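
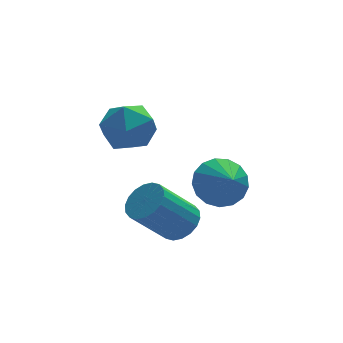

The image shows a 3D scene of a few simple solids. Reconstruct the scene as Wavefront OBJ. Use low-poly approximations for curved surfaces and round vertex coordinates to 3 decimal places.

v 2.742 -3.338 0.235
v 3.457 -3.787 -0.439
v 2.838 -4.402 1.045
v 3.75 -3.513 -0.113
v 3.812 -3.199 0.293
v 3.629 -2.916 0.685
v 3.243 -2.731 0.975
v 2.742 -2.684 1.095
v 2.242 -2.788 1.018
v 1.856 -3.017 0.762
v 1.673 -3.32 0.385
v 1.735 -3.627 -0.026
v 2.028 -3.868 -0.377
v 2.485 -3.988 -0.588
v 3 -3.959 -0.61
v -0.993 -1.379 2.306
v 0.105 -0.991 2.476
v -0.605 -2.929 3.344
v 0.493 -2.541 3.514
v -0.413 -1.983 4.018
v -0.653 -1.025 3.376
v 0.153 -2.895 2.444
v -0.087 -1.937 1.802
v 0.814 -1.928 2.561
v 0.464 -1.364 3.534
v -0.964 -2.556 2.286
v -1.314 -1.992 3.259
v 1.157 -3.614 -1.357
v 1.618 -3.026 -0.892
v 0.245 -3.179 0.662
v -0.217 -3.766 0.197
v 1.367 -2.802 -1.092
v -0.006 -2.954 0.463
v 1.075 -2.738 -1.344
v -0.299 -2.89 0.21
v 0.798 -2.848 -1.599
v -0.575 -3 -0.045
v 0.593 -3.109 -1.806
v -0.781 -3.261 -0.252
v 0.499 -3.47 -1.924
v -0.874 -3.623 -0.37
v 0.536 -3.86 -1.93
v -0.838 -4.012 -0.376
v 0.695 -4.201 -1.822
v -0.678 -4.354 -0.268
v 0.946 -4.426 -1.623
v -0.427 -4.578 -0.068
v 1.239 -4.49 -1.37
v -0.135 -4.642 0.184
v 1.515 -4.38 -1.115
v 0.142 -4.532 0.439
v 1.721 -4.119 -0.908
v 0.347 -4.271 0.646
v 1.814 -3.757 -0.79
v 0.441 -3.91 0.764
v 1.778 -3.368 -0.784
v 0.404 -3.52 0.77
f 2 1 4
f 2 4 3
f 4 1 5
f 4 5 3
f 5 1 6
f 5 6 3
f 6 1 7
f 6 7 3
f 7 1 8
f 7 8 3
f 8 1 9
f 8 9 3
f 9 1 10
f 9 10 3
f 10 1 11
f 10 11 3
f 11 1 12
f 11 12 3
f 12 1 13
f 12 13 3
f 13 1 14
f 13 14 3
f 14 1 15
f 14 15 3
f 15 1 2
f 15 2 3
f 16 27 21
f 16 21 17
f 16 17 23
f 16 23 26
f 16 26 27
f 17 21 25
f 21 27 20
f 27 26 18
f 26 23 22
f 23 17 24
f 19 25 20
f 19 20 18
f 19 18 22
f 19 22 24
f 19 24 25
f 20 25 21
f 18 20 27
f 22 18 26
f 24 22 23
f 25 24 17
f 29 28 32
f 29 32 30
f 30 32 33
f 30 33 31
f 32 28 34
f 32 34 33
f 33 34 35
f 33 35 31
f 34 28 36
f 34 36 35
f 35 36 37
f 35 37 31
f 36 28 38
f 36 38 37
f 37 38 39
f 37 39 31
f 38 28 40
f 38 40 39
f 39 40 41
f 39 41 31
f 40 28 42
f 40 42 41
f 41 42 43
f 41 43 31
f 42 28 44
f 42 44 43
f 43 44 45
f 43 45 31
f 44 28 46
f 44 46 45
f 45 46 47
f 45 47 31
f 46 28 48
f 46 48 47
f 47 48 49
f 47 49 31
f 48 28 50
f 48 50 49
f 49 50 51
f 49 51 31
f 50 28 52
f 50 52 51
f 51 52 53
f 51 53 31
f 52 28 54
f 52 54 53
f 53 54 55
f 53 55 31
f 54 28 56
f 54 56 55
f 55 56 57
f 55 57 31
f 56 28 29
f 56 29 57
f 57 29 30
f 57 30 31



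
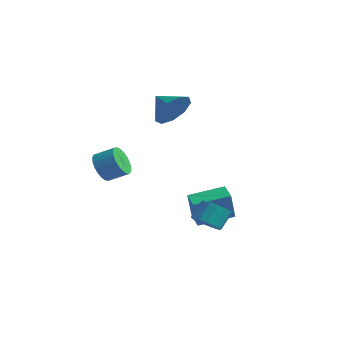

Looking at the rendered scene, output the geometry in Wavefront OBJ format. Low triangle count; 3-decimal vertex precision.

v -1.719 3.541 1.791
v -1.306 4.138 2.508
v -2.841 3.719 2.289
v -1.491 4.522 1.956
v -1.783 4.447 1.326
v -2.044 3.949 0.914
v -2.154 3.26 0.912
v -2.06 2.703 1.321
v -1.807 2.538 1.95
v -1.513 2.843 2.504
v -1.315 3.474 2.725
v -3.396 0.6 -1.157
v -2.949 0.539 -1.817
v -2.157 0.999 -1.324
v -2.604 1.06 -0.663
v -3.095 0.836 -1.859
v -2.303 1.295 -1.366
v -3.293 1.091 -1.78
v -2.501 1.551 -1.287
v -3.508 1.261 -1.593
v -2.716 1.721 -1.099
v -3.704 1.318 -1.33
v -2.913 1.777 -0.837
v -3.847 1.25 -1.037
v -3.056 1.709 -0.544
v -3.912 1.07 -0.765
v -3.12 1.529 -0.272
v -3.888 0.808 -0.561
v -3.096 1.268 -0.068
v -3.778 0.511 -0.46
v -2.986 0.971 0.034
v -3.603 0.229 -0.479
v -2.811 0.689 0.014
v -3.391 0.011 -0.615
v -2.599 0.471 -0.122
v -3.181 -0.105 -0.845
v -2.389 0.355 -0.352
v -3.007 -0.099 -1.129
v -2.216 0.361 -0.636
v -2.901 0.028 -1.418
v -2.109 0.488 -0.924
v -2.881 0.254 -1.661
v -2.089 0.714 -1.168
v -0.507 3.341 -4.434
v -0.466 2.953 -2.944
v 0.529 4.713 -4.105
v 0.57 4.324 -2.615
v 0.21 2.836 -4.585
v 0.251 2.447 -3.095
v 1.246 4.207 -4.256
v 1.287 3.819 -2.766
v 1.965 1.096 -3.083
v 2.564 1.364 -3.378
v 2.615 2.072 -2.632
v 2.015 1.804 -2.337
v 2.286 1.552 -3.538
v 2.336 2.261 -2.792
v 1.921 1.619 -3.576
v 1.972 2.327 -2.83
v 1.568 1.545 -3.482
v 1.619 2.253 -2.736
v 1.321 1.351 -3.281
v 1.372 2.059 -2.535
v 1.247 1.089 -3.027
v 1.298 1.797 -2.281
v 1.365 0.828 -2.788
v 1.416 1.536 -2.042
v 1.644 0.639 -2.628
v 1.694 1.348 -1.882
v 2.008 0.573 -2.59
v 2.059 1.281 -1.844
v 2.361 0.647 -2.684
v 2.412 1.355 -1.938
v 2.608 0.841 -2.885
v 2.659 1.549 -2.139
v 2.682 1.103 -3.139
v 2.733 1.811 -2.393
f 2 1 4
f 2 4 3
f 4 1 5
f 4 5 3
f 5 1 6
f 5 6 3
f 6 1 7
f 6 7 3
f 7 1 8
f 7 8 3
f 8 1 9
f 8 9 3
f 9 1 10
f 9 10 3
f 10 1 11
f 10 11 3
f 11 1 2
f 11 2 3
f 13 12 16
f 13 16 14
f 14 16 17
f 14 17 15
f 16 12 18
f 16 18 17
f 17 18 19
f 17 19 15
f 18 12 20
f 18 20 19
f 19 20 21
f 19 21 15
f 20 12 22
f 20 22 21
f 21 22 23
f 21 23 15
f 22 12 24
f 22 24 23
f 23 24 25
f 23 25 15
f 24 12 26
f 24 26 25
f 25 26 27
f 25 27 15
f 26 12 28
f 26 28 27
f 27 28 29
f 27 29 15
f 28 12 30
f 28 30 29
f 29 30 31
f 29 31 15
f 30 12 32
f 30 32 31
f 31 32 33
f 31 33 15
f 32 12 34
f 32 34 33
f 33 34 35
f 33 35 15
f 34 12 36
f 34 36 35
f 35 36 37
f 35 37 15
f 36 12 38
f 36 38 37
f 37 38 39
f 37 39 15
f 38 12 40
f 38 40 39
f 39 40 41
f 39 41 15
f 40 12 42
f 40 42 41
f 41 42 43
f 41 43 15
f 42 12 13
f 42 13 43
f 43 13 14
f 43 14 15
f 45 47 44
f 48 45 44
f 44 47 46
f 46 48 44
f 45 51 47
f 49 45 48
f 49 51 45
f 47 51 46
f 50 48 46
f 46 51 50
f 50 49 48
f 51 49 50
f 53 52 56
f 53 56 54
f 54 56 57
f 54 57 55
f 56 52 58
f 56 58 57
f 57 58 59
f 57 59 55
f 58 52 60
f 58 60 59
f 59 60 61
f 59 61 55
f 60 52 62
f 60 62 61
f 61 62 63
f 61 63 55
f 62 52 64
f 62 64 63
f 63 64 65
f 63 65 55
f 64 52 66
f 64 66 65
f 65 66 67
f 65 67 55
f 66 52 68
f 66 68 67
f 67 68 69
f 67 69 55
f 68 52 70
f 68 70 69
f 69 70 71
f 69 71 55
f 70 52 72
f 70 72 71
f 71 72 73
f 71 73 55
f 72 52 74
f 72 74 73
f 73 74 75
f 73 75 55
f 74 52 76
f 74 76 75
f 75 76 77
f 75 77 55
f 76 52 53
f 76 53 77
f 77 53 54
f 77 54 55



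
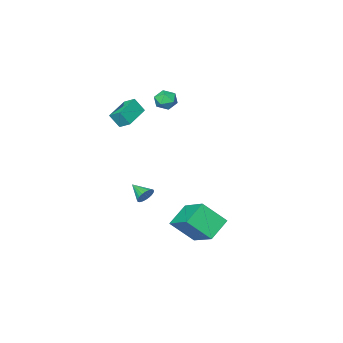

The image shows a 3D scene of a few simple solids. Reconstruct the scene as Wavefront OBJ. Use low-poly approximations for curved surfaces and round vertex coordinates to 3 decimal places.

v 0.703 3.402 -4.396
v -0.579 3.109 -3.577
v 0.978 5.275 -3.294
v -0.305 4.981 -2.475
v 1.705 2.519 -3.145
v 0.422 2.225 -2.326
v 1.979 4.391 -2.043
v 0.697 4.098 -1.224
v -2.166 -1.883 3.214
v -1.488 -1.811 2.91
v -1.712 -2.629 4.05
v -1.034 -2.557 3.746
v -1.349 -1.979 4.099
v -1.629 -1.518 3.582
v -1.571 -2.922 3.378
v -1.851 -2.461 2.861
v -1.12 -2.453 3.012
v -0.983 -1.87 3.457
v -2.217 -2.57 3.503
v -2.08 -1.987 3.948
v 0.952 -0.674 -2.683
v 1.358 -0.44 -2.308
v 1.108 -1.726 -2.197
v 1.16 -0.412 -2.185
v 0.931 -0.425 -2.138
v 0.705 -0.475 -2.174
v 0.517 -0.555 -2.288
v 0.395 -0.654 -2.461
v 0.358 -0.755 -2.669
v 0.411 -0.844 -2.879
v 0.547 -0.908 -3.059
v 0.744 -0.935 -3.182
v 0.973 -0.923 -3.229
v 1.199 -0.873 -3.193
v 1.387 -0.793 -3.079
v 1.509 -0.694 -2.906
v 1.546 -0.592 -2.698
v 1.493 -0.503 -2.488
v -0.337 -3.468 2.322
v -0.546 -2.759 2.761
v 1.165 -2.79 1.944
v 0.955 -2.081 2.383
v 0.065 -3.879 3.177
v -0.145 -3.17 3.616
v 1.566 -3.201 2.799
v 1.357 -2.492 3.238
f 2 4 1
f 5 2 1
f 1 4 3
f 3 5 1
f 2 8 4
f 6 2 5
f 6 8 2
f 4 8 3
f 7 5 3
f 3 8 7
f 7 6 5
f 8 6 7
f 9 20 14
f 9 14 10
f 9 10 16
f 9 16 19
f 9 19 20
f 10 14 18
f 14 20 13
f 20 19 11
f 19 16 15
f 16 10 17
f 12 18 13
f 12 13 11
f 12 11 15
f 12 15 17
f 12 17 18
f 13 18 14
f 11 13 20
f 15 11 19
f 17 15 16
f 18 17 10
f 22 21 24
f 22 24 23
f 24 21 25
f 24 25 23
f 25 21 26
f 25 26 23
f 26 21 27
f 26 27 23
f 27 21 28
f 27 28 23
f 28 21 29
f 28 29 23
f 29 21 30
f 29 30 23
f 30 21 31
f 30 31 23
f 31 21 32
f 31 32 23
f 32 21 33
f 32 33 23
f 33 21 34
f 33 34 23
f 34 21 35
f 34 35 23
f 35 21 36
f 35 36 23
f 36 21 37
f 36 37 23
f 37 21 38
f 37 38 23
f 38 21 22
f 38 22 23
f 40 42 39
f 43 40 39
f 39 42 41
f 41 43 39
f 40 46 42
f 44 40 43
f 44 46 40
f 42 46 41
f 45 43 41
f 41 46 45
f 45 44 43
f 46 44 45



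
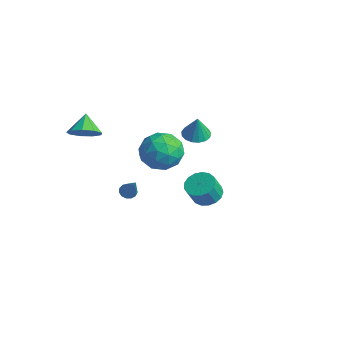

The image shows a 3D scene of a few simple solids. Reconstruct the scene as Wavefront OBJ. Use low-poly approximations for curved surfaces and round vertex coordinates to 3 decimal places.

v -1.903 -1.301 -2.715
v -1.507 -1.366 -3.03
v -0.777 -1.559 -1.245
v -1.519 -1.085 -2.972
v -1.652 -0.872 -2.832
v -1.865 -0.796 -2.655
v -2.09 -0.879 -2.498
v -2.256 -1.097 -2.409
v -2.31 -1.379 -2.418
v -2.234 -1.636 -2.521
v -2.053 -1.787 -2.686
v -1.825 -1.784 -2.86
v -1.621 -1.627 -2.988
v 0.269 -0.375 1.328
v 1.258 0.066 1.975
v 0.622 -2.246 2.065
v 1.611 -1.805 2.712
v 0.44 -1.47 3.043
v 0.222 -0.314 2.587
v 1.658 -1.866 1.453
v 1.44 -0.71 0.997
v 2.116 -0.855 2.053
v 1.363 -0.61 3.035
v 0.517 -1.57 1.005
v -0.236 -1.325 1.987
v 0.733 0.01 1.587
v 1.147 -2.19 2.453
v 0.459 -1.993 2.647
v 1.04 -1.733 3.028
v 0.124 -0.214 1.947
v 0.705 0.046 2.327
v 0.224 -0.857 2.954
v 1.175 -2.226 1.713
v 1.756 -1.966 2.093
v 0.84 -0.447 1.012
v 1.421 -0.187 1.393
v 1.656 -1.323 1.086
v 1.818 -0.272 2.013
v 2.026 -1.372 2.446
v 2.054 -1.408 1.706
v 1.925 -0.729 1.438
v 1.376 -0.128 2.591
v 1.583 -1.228 3.024
v 0.895 -1.031 3.218
v 0.767 -0.352 2.95
v 1.88 -0.67 2.636
v 0.297 -0.952 1.016
v 0.504 -2.052 1.449
v 1.113 -1.828 1.09
v 0.985 -1.149 0.822
v -0.146 -0.808 1.594
v 0.062 -1.908 2.027
v -0.045 -1.451 2.602
v -0.174 -0.772 2.334
v -0 -1.51 1.404
v -2.594 3.646 -0.436
v -1.793 3.703 -0.603
v -2.286 3.514 0.996
v -1.904 4.075 -0.544
v -2.172 4.349 -0.461
v -2.537 4.462 -0.372
v -2.916 4.388 -0.298
v -3.22 4.144 -0.255
v -3.381 3.786 -0.253
v -3.362 3.396 -0.294
v -3.167 3.063 -0.366
v -2.84 2.864 -0.455
v -2.457 2.844 -0.539
v -2.106 3.008 -0.6
v -1.866 3.318 -0.623
v -2.62 -3.491 2.361
v -2.131 -3.928 3.048
v -3.36 -2.909 3.259
v -1.854 -3.358 2.907
v -1.935 -2.85 2.51
v -2.337 -2.641 2.044
v -2.872 -2.83 1.726
v -3.288 -3.328 1.706
v -3.393 -3.903 1.992
v -3.135 -4.284 2.451
v -2.637 -4.294 2.868
v 3.574 -0.065 -0.157
v 4.152 0.51 0.084
v 4.284 -0.08 1.178
v 3.706 -0.655 0.937
v 3.799 0.667 0.211
v 3.931 0.078 1.305
v 3.395 0.657 0.254
v 3.526 0.067 1.348
v 3.031 0.481 0.203
v 3.163 -0.109 1.297
v 2.793 0.18 0.069
v 2.924 -0.41 1.163
v 2.733 -0.177 -0.116
v 2.864 -0.767 0.978
v 2.866 -0.508 -0.311
v 2.997 -1.098 0.783
v 3.161 -0.738 -0.47
v 3.292 -1.328 0.624
v 3.551 -0.814 -0.558
v 3.682 -1.404 0.536
v 3.946 -0.718 -0.554
v 4.078 -1.308 0.54
v 4.256 -0.473 -0.459
v 4.388 -1.063 0.635
v 4.41 -0.134 -0.295
v 4.542 -0.724 0.8
v 4.373 0.221 -0.099
v 4.504 -0.369 0.995
f 2 1 4
f 2 4 3
f 4 1 5
f 4 5 3
f 5 1 6
f 5 6 3
f 6 1 7
f 6 7 3
f 7 1 8
f 7 8 3
f 8 1 9
f 8 9 3
f 9 1 10
f 9 10 3
f 10 1 11
f 10 11 3
f 11 1 12
f 11 12 3
f 12 1 13
f 12 13 3
f 13 1 2
f 13 2 3
f 14 51 30
f 51 25 54
f 30 54 19
f 51 54 30
f 14 30 26
f 30 19 31
f 26 31 15
f 30 31 26
f 14 26 35
f 26 15 36
f 35 36 21
f 26 36 35
f 14 35 47
f 35 21 50
f 47 50 24
f 35 50 47
f 14 47 51
f 47 24 55
f 51 55 25
f 47 55 51
f 15 31 42
f 31 19 45
f 42 45 23
f 31 45 42
f 19 54 32
f 54 25 53
f 32 53 18
f 54 53 32
f 25 55 52
f 55 24 48
f 52 48 16
f 55 48 52
f 24 50 49
f 50 21 37
f 49 37 20
f 50 37 49
f 21 36 41
f 36 15 38
f 41 38 22
f 36 38 41
f 17 43 29
f 43 23 44
f 29 44 18
f 43 44 29
f 17 29 27
f 29 18 28
f 27 28 16
f 29 28 27
f 17 27 34
f 27 16 33
f 34 33 20
f 27 33 34
f 17 34 39
f 34 20 40
f 39 40 22
f 34 40 39
f 17 39 43
f 39 22 46
f 43 46 23
f 39 46 43
f 18 44 32
f 44 23 45
f 32 45 19
f 44 45 32
f 16 28 52
f 28 18 53
f 52 53 25
f 28 53 52
f 20 33 49
f 33 16 48
f 49 48 24
f 33 48 49
f 22 40 41
f 40 20 37
f 41 37 21
f 40 37 41
f 23 46 42
f 46 22 38
f 42 38 15
f 46 38 42
f 57 56 59
f 57 59 58
f 59 56 60
f 59 60 58
f 60 56 61
f 60 61 58
f 61 56 62
f 61 62 58
f 62 56 63
f 62 63 58
f 63 56 64
f 63 64 58
f 64 56 65
f 64 65 58
f 65 56 66
f 65 66 58
f 66 56 67
f 66 67 58
f 67 56 68
f 67 68 58
f 68 56 69
f 68 69 58
f 69 56 70
f 69 70 58
f 70 56 57
f 70 57 58
f 72 71 74
f 72 74 73
f 74 71 75
f 74 75 73
f 75 71 76
f 75 76 73
f 76 71 77
f 76 77 73
f 77 71 78
f 77 78 73
f 78 71 79
f 78 79 73
f 79 71 80
f 79 80 73
f 80 71 81
f 80 81 73
f 81 71 72
f 81 72 73
f 83 82 86
f 83 86 84
f 84 86 87
f 84 87 85
f 86 82 88
f 86 88 87
f 87 88 89
f 87 89 85
f 88 82 90
f 88 90 89
f 89 90 91
f 89 91 85
f 90 82 92
f 90 92 91
f 91 92 93
f 91 93 85
f 92 82 94
f 92 94 93
f 93 94 95
f 93 95 85
f 94 82 96
f 94 96 95
f 95 96 97
f 95 97 85
f 96 82 98
f 96 98 97
f 97 98 99
f 97 99 85
f 98 82 100
f 98 100 99
f 99 100 101
f 99 101 85
f 100 82 102
f 100 102 101
f 101 102 103
f 101 103 85
f 102 82 104
f 102 104 103
f 103 104 105
f 103 105 85
f 104 82 106
f 104 106 105
f 105 106 107
f 105 107 85
f 106 82 108
f 106 108 107
f 107 108 109
f 107 109 85
f 108 82 83
f 108 83 109
f 109 83 84
f 109 84 85



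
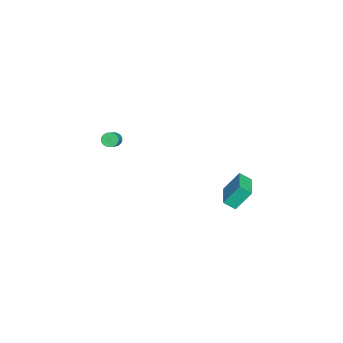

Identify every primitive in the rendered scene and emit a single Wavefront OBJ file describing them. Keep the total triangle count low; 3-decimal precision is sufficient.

v 0.764 2.904 -1.292
v 0.473 3.723 -0.094
v 0.716 3.566 -1.757
v 0.425 4.385 -0.559
v 2.535 3.195 -1.061
v 2.244 4.014 0.137
v 2.487 3.857 -1.526
v 2.196 4.676 -0.328
v -2.962 -4.01 -0.808
v -2.719 -4.285 -1.149
v -1.615 -4.244 -0.392
v -1.858 -3.97 -0.052
v -2.682 -4.091 -1.214
v -1.577 -4.051 -0.457
v -2.692 -3.883 -1.21
v -1.587 -3.843 -0.453
v -2.75 -3.698 -1.136
v -1.645 -3.657 -0.379
v -2.844 -3.566 -1.005
v -1.739 -3.526 -0.248
v -2.959 -3.511 -0.841
v -1.854 -3.471 -0.084
v -3.074 -3.543 -0.671
v -1.969 -3.502 0.086
v -3.17 -3.655 -0.524
v -2.065 -3.615 0.233
v -3.23 -3.829 -0.427
v -2.125 -3.788 0.33
v -3.244 -4.034 -0.396
v -2.139 -3.993 0.361
v -3.209 -4.235 -0.436
v -2.104 -4.194 0.321
v -3.132 -4.397 -0.541
v -2.027 -4.357 0.216
v -3.025 -4.492 -0.691
v -1.92 -4.452 0.066
v -2.907 -4.504 -0.862
v -1.802 -4.464 -0.105
v -2.799 -4.431 -1.024
v -1.694 -4.39 -0.267
f 2 4 1
f 5 2 1
f 1 4 3
f 3 5 1
f 2 8 4
f 6 2 5
f 6 8 2
f 4 8 3
f 7 5 3
f 3 8 7
f 7 6 5
f 8 6 7
f 10 9 13
f 10 13 11
f 11 13 14
f 11 14 12
f 13 9 15
f 13 15 14
f 14 15 16
f 14 16 12
f 15 9 17
f 15 17 16
f 16 17 18
f 16 18 12
f 17 9 19
f 17 19 18
f 18 19 20
f 18 20 12
f 19 9 21
f 19 21 20
f 20 21 22
f 20 22 12
f 21 9 23
f 21 23 22
f 22 23 24
f 22 24 12
f 23 9 25
f 23 25 24
f 24 25 26
f 24 26 12
f 25 9 27
f 25 27 26
f 26 27 28
f 26 28 12
f 27 9 29
f 27 29 28
f 28 29 30
f 28 30 12
f 29 9 31
f 29 31 30
f 30 31 32
f 30 32 12
f 31 9 33
f 31 33 32
f 32 33 34
f 32 34 12
f 33 9 35
f 33 35 34
f 34 35 36
f 34 36 12
f 35 9 37
f 35 37 36
f 36 37 38
f 36 38 12
f 37 9 39
f 37 39 38
f 38 39 40
f 38 40 12
f 39 9 10
f 39 10 40
f 40 10 11
f 40 11 12



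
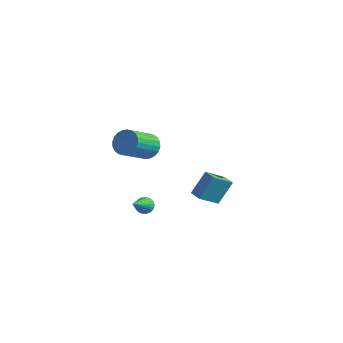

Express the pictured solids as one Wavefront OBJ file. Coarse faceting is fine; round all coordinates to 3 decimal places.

v 1.09 -2.214 3.066
v 1.655 -2.589 2.475
v 1.596 -4.361 3.543
v 1.03 -3.986 4.134
v 1.88 -2.455 2.709
v 1.821 -4.228 3.777
v 1.984 -2.285 2.998
v 1.925 -4.057 4.066
v 1.952 -2.104 3.297
v 1.893 -3.876 4.365
v 1.789 -1.939 3.561
v 1.73 -3.711 4.629
v 1.52 -1.816 3.749
v 1.461 -3.589 4.817
v 1.185 -1.754 3.834
v 1.126 -3.527 4.902
v 0.835 -1.762 3.802
v 0.776 -3.534 4.87
v 0.524 -1.839 3.657
v 0.465 -3.611 4.725
v 0.299 -1.972 3.423
v 0.24 -3.745 4.491
v 0.195 -2.143 3.134
v 0.136 -3.915 4.202
v 0.227 -2.324 2.835
v 0.168 -4.096 3.903
v 0.39 -2.489 2.571
v 0.331 -4.261 3.639
v 0.659 -2.611 2.383
v 0.6 -4.384 3.451
v 0.994 -2.673 2.298
v 0.935 -4.446 3.366
v 1.344 -2.666 2.33
v 1.285 -4.438 3.398
v -0.119 2.988 -3.694
v 0.205 3.929 -2.158
v 0.277 4.306 -4.585
v 0.602 5.247 -3.05
v 0.758 2.713 -3.71
v 1.083 3.654 -2.175
v 1.155 4.031 -4.602
v 1.479 4.972 -3.066
v 1.452 -2.888 -1.362
v 1.913 -2.985 -1.718
v 1.948 -4.432 -0.298
v 2.007 -2.846 -1.56
v 2.016 -2.714 -1.372
v 1.939 -2.608 -1.182
v 1.789 -2.544 -1.02
v 1.587 -2.533 -0.91
v 1.365 -2.576 -0.869
v 1.155 -2.666 -0.903
v 0.992 -2.79 -1.006
v 0.898 -2.929 -1.164
v 0.889 -3.062 -1.352
v 0.965 -3.168 -1.542
v 1.116 -3.231 -1.704
v 1.318 -3.242 -1.814
v 1.54 -3.199 -1.855
v 1.749 -3.109 -1.821
f 2 1 5
f 2 5 3
f 3 5 6
f 3 6 4
f 5 1 7
f 5 7 6
f 6 7 8
f 6 8 4
f 7 1 9
f 7 9 8
f 8 9 10
f 8 10 4
f 9 1 11
f 9 11 10
f 10 11 12
f 10 12 4
f 11 1 13
f 11 13 12
f 12 13 14
f 12 14 4
f 13 1 15
f 13 15 14
f 14 15 16
f 14 16 4
f 15 1 17
f 15 17 16
f 16 17 18
f 16 18 4
f 17 1 19
f 17 19 18
f 18 19 20
f 18 20 4
f 19 1 21
f 19 21 20
f 20 21 22
f 20 22 4
f 21 1 23
f 21 23 22
f 22 23 24
f 22 24 4
f 23 1 25
f 23 25 24
f 24 25 26
f 24 26 4
f 25 1 27
f 25 27 26
f 26 27 28
f 26 28 4
f 27 1 29
f 27 29 28
f 28 29 30
f 28 30 4
f 29 1 31
f 29 31 30
f 30 31 32
f 30 32 4
f 31 1 33
f 31 33 32
f 32 33 34
f 32 34 4
f 33 1 2
f 33 2 34
f 34 2 3
f 34 3 4
f 36 38 35
f 39 36 35
f 35 38 37
f 37 39 35
f 36 42 38
f 40 36 39
f 40 42 36
f 38 42 37
f 41 39 37
f 37 42 41
f 41 40 39
f 42 40 41
f 44 43 46
f 44 46 45
f 46 43 47
f 46 47 45
f 47 43 48
f 47 48 45
f 48 43 49
f 48 49 45
f 49 43 50
f 49 50 45
f 50 43 51
f 50 51 45
f 51 43 52
f 51 52 45
f 52 43 53
f 52 53 45
f 53 43 54
f 53 54 45
f 54 43 55
f 54 55 45
f 55 43 56
f 55 56 45
f 56 43 57
f 56 57 45
f 57 43 58
f 57 58 45
f 58 43 59
f 58 59 45
f 59 43 60
f 59 60 45
f 60 43 44
f 60 44 45



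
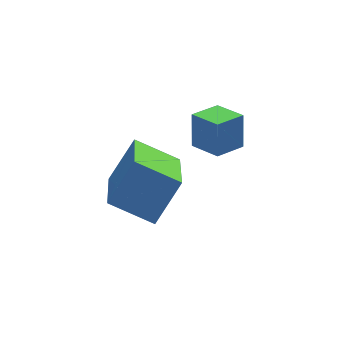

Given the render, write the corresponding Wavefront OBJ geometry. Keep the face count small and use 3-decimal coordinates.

v 2.333 1.854 1.381
v 2.434 2.186 2.319
v 1.938 2.639 1.146
v 2.04 2.971 2.083
v 3.12 2.189 1.177
v 3.222 2.521 2.114
v 2.726 2.974 0.941
v 2.827 3.306 1.879
v 0.151 -0.012 1.356
v -0.813 0.609 1.878
v 0.687 1.78 0.216
v -0.277 2.401 0.739
v 0.937 0.379 2.341
v -0.027 1 2.864
v 1.473 2.171 1.202
v 0.509 2.792 1.724
f 2 4 1
f 5 2 1
f 1 4 3
f 3 5 1
f 2 8 4
f 6 2 5
f 6 8 2
f 4 8 3
f 7 5 3
f 3 8 7
f 7 6 5
f 8 6 7
f 10 12 9
f 13 10 9
f 9 12 11
f 11 13 9
f 10 16 12
f 14 10 13
f 14 16 10
f 12 16 11
f 15 13 11
f 11 16 15
f 15 14 13
f 16 14 15



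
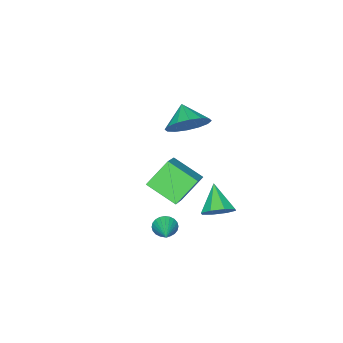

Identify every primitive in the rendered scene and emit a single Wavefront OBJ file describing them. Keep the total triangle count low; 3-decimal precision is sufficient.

v 0.355 1.54 1.625
v 1.338 1.271 1.95
v -0.115 0.68 2.335
v 1.17 1.659 2.308
v 0.783 2.015 2.483
v 0.282 2.243 2.428
v -0.2 2.283 2.158
v -0.533 2.124 1.745
v -0.628 1.809 1.3
v -0.46 1.421 0.942
v -0.073 1.065 0.767
v 0.428 0.836 0.822
v 0.91 0.796 1.092
v 1.243 0.955 1.505
v -0.164 2.958 -3.96
v 0.563 2.556 -3.836
v -0.876 1.982 -2.94
v 0.479 3.045 -3.427
v 0.018 3.483 -3.33
v -0.55 3.613 -3.602
v -0.892 3.359 -4.084
v -0.808 2.87 -4.493
v -0.347 2.432 -4.589
v 0.221 2.302 -4.317
v -1.319 -0.97 -3.053
v -0.124 -0.191 -2.165
v -1.719 0.541 -3.84
v -0.524 1.32 -2.952
v -0.216 -1.3 -4.248
v 0.979 -0.521 -3.36
v -0.616 0.211 -5.035
v 0.579 0.99 -4.147
v 2.138 1.829 -4.246
v 2.443 1.817 -4.762
v 3.182 2.931 -3.654
v 2.288 1.987 -4.805
v 2.109 2.132 -4.762
v 1.936 2.232 -4.641
v 1.793 2.27 -4.46
v 1.702 2.241 -4.246
v 1.678 2.149 -4.032
v 1.724 2.009 -3.85
v 1.833 1.84 -3.729
v 1.988 1.671 -3.687
v 2.166 1.525 -3.729
v 2.34 1.425 -3.85
v 2.483 1.387 -4.032
v 2.573 1.416 -4.246
v 2.598 1.508 -4.46
v 2.552 1.649 -4.641
f 2 1 4
f 2 4 3
f 4 1 5
f 4 5 3
f 5 1 6
f 5 6 3
f 6 1 7
f 6 7 3
f 7 1 8
f 7 8 3
f 8 1 9
f 8 9 3
f 9 1 10
f 9 10 3
f 10 1 11
f 10 11 3
f 11 1 12
f 11 12 3
f 12 1 13
f 12 13 3
f 13 1 14
f 13 14 3
f 14 1 2
f 14 2 3
f 16 15 18
f 16 18 17
f 18 15 19
f 18 19 17
f 19 15 20
f 19 20 17
f 20 15 21
f 20 21 17
f 21 15 22
f 21 22 17
f 22 15 23
f 22 23 17
f 23 15 24
f 23 24 17
f 24 15 16
f 24 16 17
f 26 28 25
f 29 26 25
f 25 28 27
f 27 29 25
f 26 32 28
f 30 26 29
f 30 32 26
f 28 32 27
f 31 29 27
f 27 32 31
f 31 30 29
f 32 30 31
f 34 33 36
f 34 36 35
f 36 33 37
f 36 37 35
f 37 33 38
f 37 38 35
f 38 33 39
f 38 39 35
f 39 33 40
f 39 40 35
f 40 33 41
f 40 41 35
f 41 33 42
f 41 42 35
f 42 33 43
f 42 43 35
f 43 33 44
f 43 44 35
f 44 33 45
f 44 45 35
f 45 33 46
f 45 46 35
f 46 33 47
f 46 47 35
f 47 33 48
f 47 48 35
f 48 33 49
f 48 49 35
f 49 33 50
f 49 50 35
f 50 33 34
f 50 34 35



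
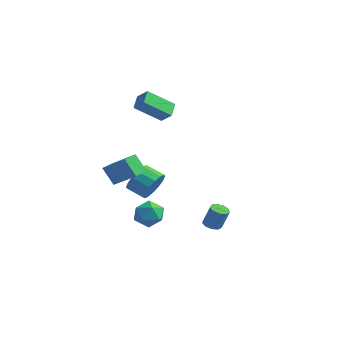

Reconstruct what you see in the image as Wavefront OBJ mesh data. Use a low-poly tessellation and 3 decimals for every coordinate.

v -2.85 -0.304 -2.575
v -3.585 -0.293 -1.602
v -2.864 0.586 -2.596
v -3.599 0.597 -1.622
v -1.421 -0.257 -1.498
v -2.156 -0.246 -0.524
v -1.435 0.633 -1.518
v -2.17 0.644 -0.545
v -2.489 3.241 0.764
v -3.47 2.17 1.844
v -2.837 3.998 1.199
v -3.818 2.927 2.279
v -1.802 3.213 1.361
v -2.783 2.142 2.441
v -2.15 3.97 1.796
v -3.131 2.899 2.876
v 3.767 -0.895 -2.893
v 4.21 -0.705 -3.058
v 4.556 -0.534 -1.932
v 4.113 -0.725 -1.767
v 3.975 -0.449 -3.025
v 4.322 -0.278 -1.899
v 3.643 -0.402 -2.93
v 3.989 -0.231 -1.804
v 3.369 -0.586 -2.817
v 3.715 -0.415 -1.692
v 3.281 -0.915 -2.74
v 3.627 -0.744 -1.615
v 3.42 -1.234 -2.735
v 3.766 -1.063 -1.609
v 3.722 -1.395 -2.803
v 4.068 -1.225 -1.677
v 4.045 -1.323 -2.913
v 4.391 -1.152 -1.788
v 4.238 -1.05 -3.014
v 4.584 -0.879 -1.889
v -1.877 1.827 -3.324
v -1.494 1.383 -2.603
v -2.52 1.228 -2.154
v -2.903 1.673 -2.876
v -1.507 1.846 -2.472
v -2.532 1.691 -2.023
v -1.618 2.304 -2.569
v -2.644 2.149 -2.12
v -1.799 2.634 -2.868
v -2.825 2.479 -2.42
v -2.001 2.748 -3.29
v -3.027 2.594 -2.841
v -2.17 2.616 -3.721
v -3.195 2.461 -3.272
v -2.26 2.272 -4.046
v -3.286 2.117 -3.597
v -2.248 1.809 -4.177
v -3.273 1.654 -3.728
v -2.136 1.351 -4.08
v -3.162 1.196 -3.631
v -1.955 1.021 -3.78
v -2.981 0.866 -3.332
v -1.753 0.906 -3.359
v -2.779 0.752 -2.91
v -1.585 1.039 -2.928
v -2.61 0.884 -2.479
v 0.372 -1.022 -2.858
v 1.029 -1.329 -3.344
v 0.171 -2.311 -2.316
v 0.828 -2.618 -2.802
v 0.992 -2.07 -2.143
v 1.116 -1.274 -2.477
v 0.084 -2.366 -3.183
v 0.208 -1.57 -3.517
v 0.851 -2.159 -3.545
v 1.412 -1.977 -2.902
v -0.212 -1.663 -2.758
v 0.349 -1.481 -2.115
f 2 4 1
f 5 2 1
f 1 4 3
f 3 5 1
f 2 8 4
f 6 2 5
f 6 8 2
f 4 8 3
f 7 5 3
f 3 8 7
f 7 6 5
f 8 6 7
f 10 12 9
f 13 10 9
f 9 12 11
f 11 13 9
f 10 16 12
f 14 10 13
f 14 16 10
f 12 16 11
f 15 13 11
f 11 16 15
f 15 14 13
f 16 14 15
f 18 17 21
f 18 21 19
f 19 21 22
f 19 22 20
f 21 17 23
f 21 23 22
f 22 23 24
f 22 24 20
f 23 17 25
f 23 25 24
f 24 25 26
f 24 26 20
f 25 17 27
f 25 27 26
f 26 27 28
f 26 28 20
f 27 17 29
f 27 29 28
f 28 29 30
f 28 30 20
f 29 17 31
f 29 31 30
f 30 31 32
f 30 32 20
f 31 17 33
f 31 33 32
f 32 33 34
f 32 34 20
f 33 17 35
f 33 35 34
f 34 35 36
f 34 36 20
f 35 17 18
f 35 18 36
f 36 18 19
f 36 19 20
f 38 37 41
f 38 41 39
f 39 41 42
f 39 42 40
f 41 37 43
f 41 43 42
f 42 43 44
f 42 44 40
f 43 37 45
f 43 45 44
f 44 45 46
f 44 46 40
f 45 37 47
f 45 47 46
f 46 47 48
f 46 48 40
f 47 37 49
f 47 49 48
f 48 49 50
f 48 50 40
f 49 37 51
f 49 51 50
f 50 51 52
f 50 52 40
f 51 37 53
f 51 53 52
f 52 53 54
f 52 54 40
f 53 37 55
f 53 55 54
f 54 55 56
f 54 56 40
f 55 37 57
f 55 57 56
f 56 57 58
f 56 58 40
f 57 37 59
f 57 59 58
f 58 59 60
f 58 60 40
f 59 37 61
f 59 61 60
f 60 61 62
f 60 62 40
f 61 37 38
f 61 38 62
f 62 38 39
f 62 39 40
f 63 74 68
f 63 68 64
f 63 64 70
f 63 70 73
f 63 73 74
f 64 68 72
f 68 74 67
f 74 73 65
f 73 70 69
f 70 64 71
f 66 72 67
f 66 67 65
f 66 65 69
f 66 69 71
f 66 71 72
f 67 72 68
f 65 67 74
f 69 65 73
f 71 69 70
f 72 71 64



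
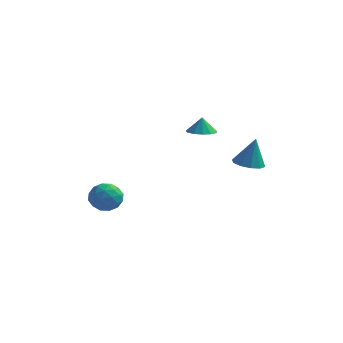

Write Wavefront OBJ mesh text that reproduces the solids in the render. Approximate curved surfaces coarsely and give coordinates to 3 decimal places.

v -3.791 -1.774 -3.994
v -3.013 -2.373 -3.65
v -4.907 -2.807 -3.27
v -4.129 -3.406 -2.926
v -4.267 -2.454 -2.529
v -3.578 -1.815 -2.976
v -4.342 -3.365 -3.944
v -3.653 -2.726 -4.391
v -3.353 -3.356 -3.619
v -3.307 -2.793 -2.744
v -4.613 -2.387 -4.176
v -4.567 -1.824 -3.301
v -3.304 -1.983 -3.886
v -4.616 -3.197 -3.034
v -4.697 -2.638 -2.801
v -4.24 -2.99 -2.599
v -3.636 -1.655 -3.49
v -3.179 -2.007 -3.287
v -3.916 -2.055 -2.628
v -4.741 -3.173 -3.633
v -4.284 -3.525 -3.43
v -3.68 -2.19 -4.321
v -3.223 -2.542 -4.119
v -4.004 -3.125 -4.292
v -3.047 -2.913 -3.665
v -3.703 -3.52 -3.239
v -3.828 -3.496 -3.838
v -3.423 -3.12 -4.101
v -3.02 -2.582 -3.151
v -3.675 -3.189 -2.725
v -3.757 -2.63 -2.492
v -3.351 -2.254 -2.755
v -3.22 -3.16 -3.133
v -4.245 -1.991 -4.195
v -4.9 -2.598 -3.769
v -4.569 -2.926 -4.165
v -4.163 -2.55 -4.428
v -4.217 -1.66 -3.681
v -4.873 -2.267 -3.255
v -4.497 -2.06 -2.819
v -4.092 -1.684 -3.082
v -4.7 -2.02 -3.787
v 3.326 0.261 -0.58
v 4.179 -0.086 -0.713
v 3.674 0.419 1.24
v 4.209 0.485 -0.768
v 3.902 0.971 -0.752
v 3.375 1.185 -0.67
v 2.829 1.046 -0.554
v 2.473 0.607 -0.448
v 2.444 0.036 -0.392
v 2.751 -0.45 -0.408
v 3.278 -0.664 -0.49
v 3.823 -0.525 -0.607
v 0.513 0.168 1.367
v 1.367 0.266 1.363
v 0.507 0.252 2.393
v 1.179 0.711 1.326
v 0.779 0.983 1.301
v 0.294 0.997 1.298
v -0.121 0.747 1.316
v -0.335 0.314 1.35
v -0.279 -0.166 1.39
v 0.027 -0.54 1.422
v 0.488 -0.689 1.437
v 0.957 -0.566 1.429
v 1.284 -0.21 1.402
f 1 38 17
f 38 12 41
f 17 41 6
f 38 41 17
f 1 17 13
f 17 6 18
f 13 18 2
f 17 18 13
f 1 13 22
f 13 2 23
f 22 23 8
f 13 23 22
f 1 22 34
f 22 8 37
f 34 37 11
f 22 37 34
f 1 34 38
f 34 11 42
f 38 42 12
f 34 42 38
f 2 18 29
f 18 6 32
f 29 32 10
f 18 32 29
f 6 41 19
f 41 12 40
f 19 40 5
f 41 40 19
f 12 42 39
f 42 11 35
f 39 35 3
f 42 35 39
f 11 37 36
f 37 8 24
f 36 24 7
f 37 24 36
f 8 23 28
f 23 2 25
f 28 25 9
f 23 25 28
f 4 30 16
f 30 10 31
f 16 31 5
f 30 31 16
f 4 16 14
f 16 5 15
f 14 15 3
f 16 15 14
f 4 14 21
f 14 3 20
f 21 20 7
f 14 20 21
f 4 21 26
f 21 7 27
f 26 27 9
f 21 27 26
f 4 26 30
f 26 9 33
f 30 33 10
f 26 33 30
f 5 31 19
f 31 10 32
f 19 32 6
f 31 32 19
f 3 15 39
f 15 5 40
f 39 40 12
f 15 40 39
f 7 20 36
f 20 3 35
f 36 35 11
f 20 35 36
f 9 27 28
f 27 7 24
f 28 24 8
f 27 24 28
f 10 33 29
f 33 9 25
f 29 25 2
f 33 25 29
f 44 43 46
f 44 46 45
f 46 43 47
f 46 47 45
f 47 43 48
f 47 48 45
f 48 43 49
f 48 49 45
f 49 43 50
f 49 50 45
f 50 43 51
f 50 51 45
f 51 43 52
f 51 52 45
f 52 43 53
f 52 53 45
f 53 43 54
f 53 54 45
f 54 43 44
f 54 44 45
f 56 55 58
f 56 58 57
f 58 55 59
f 58 59 57
f 59 55 60
f 59 60 57
f 60 55 61
f 60 61 57
f 61 55 62
f 61 62 57
f 62 55 63
f 62 63 57
f 63 55 64
f 63 64 57
f 64 55 65
f 64 65 57
f 65 55 66
f 65 66 57
f 66 55 67
f 66 67 57
f 67 55 56
f 67 56 57



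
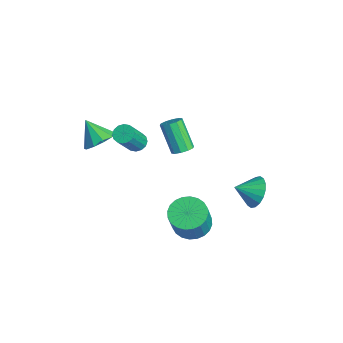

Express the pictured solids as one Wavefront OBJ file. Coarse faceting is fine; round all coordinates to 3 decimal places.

v -0.846 -1.734 2.099
v -0.292 -1.626 1.894
v 0.46 -2.518 3.457
v -0.094 -2.626 3.661
v -0.363 -1.379 2.069
v 0.389 -2.271 3.632
v -0.563 -1.228 2.252
v 0.189 -2.119 3.814
v -0.839 -1.212 2.393
v -0.087 -2.103 3.956
v -1.117 -1.336 2.456
v -0.365 -2.227 4.019
v -1.322 -1.567 2.423
v -0.57 -2.458 3.986
v -1.4 -1.842 2.303
v -0.648 -2.734 3.866
v -1.329 -2.089 2.128
v -0.577 -2.981 3.691
v -1.129 -2.241 1.946
v -0.377 -3.132 3.508
v -0.853 -2.257 1.804
v -0.101 -3.148 3.367
v -0.575 -2.133 1.741
v 0.177 -3.024 3.304
v -0.37 -1.902 1.774
v 0.382 -2.793 3.337
v -2.571 -3.17 1.089
v -1.8 -3.174 1.694
v -3.469 -3.71 2.231
v -2.069 -2.634 1.738
v -2.53 -2.298 1.534
v -3.006 -2.295 1.161
v -3.317 -2.626 0.76
v -3.342 -3.165 0.485
v -3.073 -3.706 0.44
v -2.612 -4.042 0.644
v -2.135 -4.045 1.018
v -1.825 -3.713 1.419
v 0.617 0.802 -4.19
v 1.41 1.509 -4.326
v 2.135 1.024 -2.627
v 1.343 0.318 -2.49
v 1.122 1.744 -4.136
v 1.847 1.259 -2.437
v 0.758 1.837 -3.954
v 1.483 1.352 -2.255
v 0.372 1.772 -3.808
v 1.097 1.287 -2.109
v 0.024 1.559 -3.72
v 0.749 1.074 -2.021
v -0.234 1.231 -3.704
v 0.491 0.746 -2.005
v -0.362 0.838 -3.761
v 0.363 0.353 -2.062
v -0.342 0.44 -3.884
v 0.384 -0.045 -2.185
v -0.175 0.096 -4.053
v 0.55 -0.389 -2.354
v 0.113 -0.139 -4.243
v 0.838 -0.624 -2.544
v 0.477 -0.232 -4.425
v 1.202 -0.717 -2.726
v 0.863 -0.167 -4.571
v 1.588 -0.652 -2.872
v 1.211 0.046 -4.659
v 1.936 -0.439 -2.96
v 1.469 0.374 -4.675
v 2.194 -0.111 -2.976
v 1.597 0.767 -4.618
v 2.322 0.282 -2.919
v 1.576 1.165 -4.495
v 2.302 0.68 -2.796
v 0.974 4.179 -2.205
v 1.267 4.606 -1.338
v 0.826 3.041 -1.595
v 0.822 4.666 -1.333
v 0.407 4.63 -1.501
v 0.103 4.504 -1.809
v -0.027 4.314 -2.194
v 0.04 4.098 -2.582
v 0.293 3.897 -2.896
v 0.68 3.752 -3.072
v 1.125 3.692 -3.077
v 1.541 3.728 -2.909
v 1.844 3.854 -2.602
v 1.974 4.044 -2.216
v 1.907 4.261 -1.828
v 1.655 4.461 -1.515
v -1.791 1.075 -0.182
v -1.481 1.538 0.111
v -2.519 1.228 1.696
v -2.829 0.765 1.402
v -1.793 1.693 -0.063
v -2.831 1.384 1.522
v -2.104 1.613 -0.282
v -3.142 1.303 1.302
v -2.295 1.326 -0.464
v -3.334 1.016 1.121
v -2.294 0.944 -0.538
v -3.333 0.634 1.047
v -2.101 0.612 -0.476
v -3.139 0.302 1.109
v -1.789 0.456 -0.302
v -2.827 0.147 1.283
v -1.478 0.537 -0.082
v -2.516 0.227 1.502
v -1.286 0.824 0.099
v -2.325 0.514 1.684
v -1.287 1.206 0.173
v -2.326 0.896 1.758
f 2 1 5
f 2 5 3
f 3 5 6
f 3 6 4
f 5 1 7
f 5 7 6
f 6 7 8
f 6 8 4
f 7 1 9
f 7 9 8
f 8 9 10
f 8 10 4
f 9 1 11
f 9 11 10
f 10 11 12
f 10 12 4
f 11 1 13
f 11 13 12
f 12 13 14
f 12 14 4
f 13 1 15
f 13 15 14
f 14 15 16
f 14 16 4
f 15 1 17
f 15 17 16
f 16 17 18
f 16 18 4
f 17 1 19
f 17 19 18
f 18 19 20
f 18 20 4
f 19 1 21
f 19 21 20
f 20 21 22
f 20 22 4
f 21 1 23
f 21 23 22
f 22 23 24
f 22 24 4
f 23 1 25
f 23 25 24
f 24 25 26
f 24 26 4
f 25 1 2
f 25 2 26
f 26 2 3
f 26 3 4
f 28 27 30
f 28 30 29
f 30 27 31
f 30 31 29
f 31 27 32
f 31 32 29
f 32 27 33
f 32 33 29
f 33 27 34
f 33 34 29
f 34 27 35
f 34 35 29
f 35 27 36
f 35 36 29
f 36 27 37
f 36 37 29
f 37 27 38
f 37 38 29
f 38 27 28
f 38 28 29
f 40 39 43
f 40 43 41
f 41 43 44
f 41 44 42
f 43 39 45
f 43 45 44
f 44 45 46
f 44 46 42
f 45 39 47
f 45 47 46
f 46 47 48
f 46 48 42
f 47 39 49
f 47 49 48
f 48 49 50
f 48 50 42
f 49 39 51
f 49 51 50
f 50 51 52
f 50 52 42
f 51 39 53
f 51 53 52
f 52 53 54
f 52 54 42
f 53 39 55
f 53 55 54
f 54 55 56
f 54 56 42
f 55 39 57
f 55 57 56
f 56 57 58
f 56 58 42
f 57 39 59
f 57 59 58
f 58 59 60
f 58 60 42
f 59 39 61
f 59 61 60
f 60 61 62
f 60 62 42
f 61 39 63
f 61 63 62
f 62 63 64
f 62 64 42
f 63 39 65
f 63 65 64
f 64 65 66
f 64 66 42
f 65 39 67
f 65 67 66
f 66 67 68
f 66 68 42
f 67 39 69
f 67 69 68
f 68 69 70
f 68 70 42
f 69 39 71
f 69 71 70
f 70 71 72
f 70 72 42
f 71 39 40
f 71 40 72
f 72 40 41
f 72 41 42
f 74 73 76
f 74 76 75
f 76 73 77
f 76 77 75
f 77 73 78
f 77 78 75
f 78 73 79
f 78 79 75
f 79 73 80
f 79 80 75
f 80 73 81
f 80 81 75
f 81 73 82
f 81 82 75
f 82 73 83
f 82 83 75
f 83 73 84
f 83 84 75
f 84 73 85
f 84 85 75
f 85 73 86
f 85 86 75
f 86 73 87
f 86 87 75
f 87 73 88
f 87 88 75
f 88 73 74
f 88 74 75
f 90 89 93
f 90 93 91
f 91 93 94
f 91 94 92
f 93 89 95
f 93 95 94
f 94 95 96
f 94 96 92
f 95 89 97
f 95 97 96
f 96 97 98
f 96 98 92
f 97 89 99
f 97 99 98
f 98 99 100
f 98 100 92
f 99 89 101
f 99 101 100
f 100 101 102
f 100 102 92
f 101 89 103
f 101 103 102
f 102 103 104
f 102 104 92
f 103 89 105
f 103 105 104
f 104 105 106
f 104 106 92
f 105 89 107
f 105 107 106
f 106 107 108
f 106 108 92
f 107 89 109
f 107 109 108
f 108 109 110
f 108 110 92
f 109 89 90
f 109 90 110
f 110 90 91
f 110 91 92



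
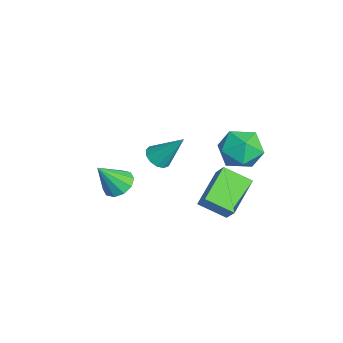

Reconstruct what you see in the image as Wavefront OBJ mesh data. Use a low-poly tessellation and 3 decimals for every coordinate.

v -0.682 0.537 -4.251
v -2.147 1.621 -3.379
v -0.191 1.76 -4.946
v -1.655 2.844 -4.074
v -0.005 0.756 -3.386
v -1.469 1.84 -2.514
v 0.487 1.979 -4.081
v -0.978 3.063 -3.209
v -2.352 2.652 -1.027
v -1.573 3.264 -0.41
v -0.947 1.836 -1.99
v -0.168 2.448 -1.373
v -0.789 1.605 -0.857
v -1.657 2.109 -0.262
v -0.863 2.991 -2.138
v -1.731 3.495 -1.543
v -0.653 3.473 -1.097
v -0.607 2.617 -0.305
v -1.913 2.483 -2.095
v -1.867 1.627 -1.303
v -3.834 -0.741 -3.344
v -3.161 -0.897 -3.458
v -3.326 0.361 -1.856
v -3.238 -0.574 -3.671
v -3.503 -0.304 -3.78
v -3.874 -0.172 -3.751
v -4.232 -0.221 -3.593
v -4.464 -0.435 -3.356
v -4.495 -0.746 -3.115
v -4.317 -1.055 -2.947
v -3.986 -1.264 -2.905
v -3.606 -1.307 -3.003
v -3.299 -1.171 -3.209
v -0.139 -3.001 -1.962
v 0.637 -2.862 -2.015
v 0.119 -3.919 -0.578
v 0.438 -2.509 -1.743
v 0.019 -2.343 -1.555
v -0.46 -2.429 -1.522
v -0.817 -2.733 -1.657
v -0.915 -3.14 -1.909
v -0.717 -3.494 -2.181
v -0.298 -3.66 -2.369
v 0.182 -3.574 -2.401
v 0.539 -3.269 -2.266
f 2 4 1
f 5 2 1
f 1 4 3
f 3 5 1
f 2 8 4
f 6 2 5
f 6 8 2
f 4 8 3
f 7 5 3
f 3 8 7
f 7 6 5
f 8 6 7
f 9 20 14
f 9 14 10
f 9 10 16
f 9 16 19
f 9 19 20
f 10 14 18
f 14 20 13
f 20 19 11
f 19 16 15
f 16 10 17
f 12 18 13
f 12 13 11
f 12 11 15
f 12 15 17
f 12 17 18
f 13 18 14
f 11 13 20
f 15 11 19
f 17 15 16
f 18 17 10
f 22 21 24
f 22 24 23
f 24 21 25
f 24 25 23
f 25 21 26
f 25 26 23
f 26 21 27
f 26 27 23
f 27 21 28
f 27 28 23
f 28 21 29
f 28 29 23
f 29 21 30
f 29 30 23
f 30 21 31
f 30 31 23
f 31 21 32
f 31 32 23
f 32 21 33
f 32 33 23
f 33 21 22
f 33 22 23
f 35 34 37
f 35 37 36
f 37 34 38
f 37 38 36
f 38 34 39
f 38 39 36
f 39 34 40
f 39 40 36
f 40 34 41
f 40 41 36
f 41 34 42
f 41 42 36
f 42 34 43
f 42 43 36
f 43 34 44
f 43 44 36
f 44 34 45
f 44 45 36
f 45 34 35
f 45 35 36



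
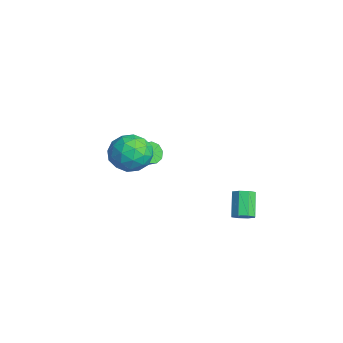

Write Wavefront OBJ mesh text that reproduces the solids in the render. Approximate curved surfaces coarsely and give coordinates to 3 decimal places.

v 3.484 2.373 -0.276
v 3.812 2.018 0.129
v 2.823 2.352 1.221
v 2.496 2.707 0.816
v 3.96 2.477 0.124
v 2.972 2.811 1.215
v 3.83 2.875 -0.116
v 2.842 3.208 0.976
v 3.498 2.979 -0.449
v 2.509 3.312 0.643
v 3.157 2.728 -0.681
v 2.168 3.062 0.411
v 3.008 2.269 -0.675
v 2.02 2.603 0.416
v 3.138 1.872 -0.436
v 2.15 2.205 0.656
v 3.471 1.768 -0.103
v 2.482 2.101 0.989
v -1.136 -1.419 3.24
v -0.05 -1.732 2.728
v -2.09 -2.628 1.952
v -1.004 -2.941 1.44
v -1.278 -3.314 2.592
v -0.688 -2.567 3.387
v -1.452 -1.793 1.293
v -0.862 -1.046 2.088
v -0.245 -1.963 1.525
v -0.137 -2.903 2.328
v -2.003 -1.457 2.352
v -1.895 -2.397 3.155
v -0.509 -1.469 3.097
v -1.631 -2.891 1.583
v -1.792 -3.11 2.26
v -1.153 -3.294 1.959
v -0.884 -1.96 3.484
v -0.246 -2.144 3.184
v -0.967 -3.074 3.103
v -1.894 -2.216 1.496
v -1.256 -2.4 1.196
v -0.987 -1.066 2.721
v -0.348 -1.25 2.42
v -1.173 -1.286 1.577
v 0.015 -1.789 2.089
v -0.546 -2.5 1.332
v -0.81 -1.825 1.245
v -0.463 -1.386 1.713
v 0.078 -2.341 2.561
v -0.483 -3.052 1.804
v -0.644 -3.271 2.481
v -0.297 -2.832 2.948
v -0.037 -2.477 1.853
v -1.657 -1.308 2.876
v -2.218 -2.019 2.119
v -1.843 -1.528 1.732
v -1.496 -1.089 2.199
v -1.594 -1.86 3.348
v -2.155 -2.571 2.591
v -1.677 -2.974 2.967
v -1.33 -2.535 3.435
v -2.103 -1.883 2.827
v -4.043 -1.372 0.04
v -3.534 -1.677 -0.366
v -2.307 -0.854 0.553
v -2.817 -0.548 0.96
v -3.673 -1.248 -0.565
v -2.446 -0.425 0.355
v -3.985 -0.877 -0.48
v -2.759 -0.054 0.44
v -4.325 -0.737 -0.152
v -3.098 0.086 0.768
v -4.533 -0.894 0.266
v -3.306 -0.071 1.186
v -4.512 -1.275 0.578
v -3.285 -0.452 1.498
v -4.271 -1.7 0.639
v -3.045 -0.877 1.558
v -3.924 -1.972 0.419
v -2.698 -1.149 1.339
v -3.633 -1.963 0.022
v -2.406 -1.14 0.942
f 2 1 5
f 2 5 3
f 3 5 6
f 3 6 4
f 5 1 7
f 5 7 6
f 6 7 8
f 6 8 4
f 7 1 9
f 7 9 8
f 8 9 10
f 8 10 4
f 9 1 11
f 9 11 10
f 10 11 12
f 10 12 4
f 11 1 13
f 11 13 12
f 12 13 14
f 12 14 4
f 13 1 15
f 13 15 14
f 14 15 16
f 14 16 4
f 15 1 17
f 15 17 16
f 16 17 18
f 16 18 4
f 17 1 2
f 17 2 18
f 18 2 3
f 18 3 4
f 19 56 35
f 56 30 59
f 35 59 24
f 56 59 35
f 19 35 31
f 35 24 36
f 31 36 20
f 35 36 31
f 19 31 40
f 31 20 41
f 40 41 26
f 31 41 40
f 19 40 52
f 40 26 55
f 52 55 29
f 40 55 52
f 19 52 56
f 52 29 60
f 56 60 30
f 52 60 56
f 20 36 47
f 36 24 50
f 47 50 28
f 36 50 47
f 24 59 37
f 59 30 58
f 37 58 23
f 59 58 37
f 30 60 57
f 60 29 53
f 57 53 21
f 60 53 57
f 29 55 54
f 55 26 42
f 54 42 25
f 55 42 54
f 26 41 46
f 41 20 43
f 46 43 27
f 41 43 46
f 22 48 34
f 48 28 49
f 34 49 23
f 48 49 34
f 22 34 32
f 34 23 33
f 32 33 21
f 34 33 32
f 22 32 39
f 32 21 38
f 39 38 25
f 32 38 39
f 22 39 44
f 39 25 45
f 44 45 27
f 39 45 44
f 22 44 48
f 44 27 51
f 48 51 28
f 44 51 48
f 23 49 37
f 49 28 50
f 37 50 24
f 49 50 37
f 21 33 57
f 33 23 58
f 57 58 30
f 33 58 57
f 25 38 54
f 38 21 53
f 54 53 29
f 38 53 54
f 27 45 46
f 45 25 42
f 46 42 26
f 45 42 46
f 28 51 47
f 51 27 43
f 47 43 20
f 51 43 47
f 62 61 65
f 62 65 63
f 63 65 66
f 63 66 64
f 65 61 67
f 65 67 66
f 66 67 68
f 66 68 64
f 67 61 69
f 67 69 68
f 68 69 70
f 68 70 64
f 69 61 71
f 69 71 70
f 70 71 72
f 70 72 64
f 71 61 73
f 71 73 72
f 72 73 74
f 72 74 64
f 73 61 75
f 73 75 74
f 74 75 76
f 74 76 64
f 75 61 77
f 75 77 76
f 76 77 78
f 76 78 64
f 77 61 79
f 77 79 78
f 78 79 80
f 78 80 64
f 79 61 62
f 79 62 80
f 80 62 63
f 80 63 64



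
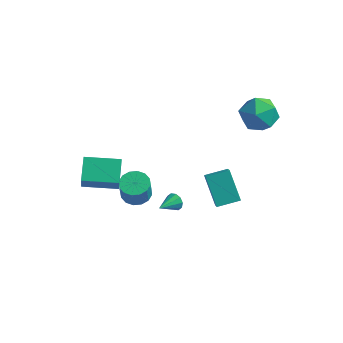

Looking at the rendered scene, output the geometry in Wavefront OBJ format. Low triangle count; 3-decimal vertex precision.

v -0.669 -0.368 -3.543
v -0.36 -0.292 -3.07
v -0.991 -1.572 -3.137
v -0.688 -0.182 -3.004
v -1.009 -0.143 -3.144
v -1.2 -0.19 -3.437
v -1.188 -0.305 -3.769
v -0.978 -0.445 -4.015
v -0.65 -0.555 -4.081
v -0.329 -0.594 -3.941
v -0.138 -0.546 -3.649
v -0.149 -0.431 -3.316
v -2.227 -1.858 -2.061
v -1.608 -2.421 -2.257
v -1.515 -2.766 -0.976
v -2.133 -2.202 -0.779
v -1.394 -2.041 -2.171
v -1.3 -2.386 -0.889
v -1.403 -1.611 -2.054
v -1.309 -1.956 -0.773
v -1.632 -1.248 -1.94
v -1.539 -1.593 -0.658
v -2.021 -1.047 -1.857
v -1.928 -1.392 -0.576
v -2.465 -1.064 -1.83
v -2.372 -1.409 -0.548
v -2.845 -1.294 -1.864
v -2.752 -1.639 -0.583
v -3.06 -1.674 -1.951
v -2.966 -2.019 -0.669
v -3.051 -2.104 -2.067
v -2.957 -2.449 -0.786
v -2.821 -2.467 -2.182
v -2.728 -2.812 -0.9
v -2.432 -2.668 -2.264
v -2.339 -3.013 -0.983
v -1.988 -2.651 -2.292
v -1.895 -2.996 -1.01
v -4.11 -4.419 0.587
v -4.612 -3.214 1.345
v -4.546 -3.711 -0.827
v -5.049 -2.506 -0.068
v -2.291 -3.574 0.448
v -2.794 -2.369 1.207
v -2.728 -2.866 -0.965
v -3.23 -1.661 -0.207
v -0.329 2.575 -3.688
v 0.311 1.421 -2.42
v 0.703 3.449 -3.413
v 1.343 2.295 -2.145
v 0.817 1.665 -5.095
v 1.457 0.511 -3.827
v 1.849 2.539 -4.82
v 2.489 1.385 -3.552
v 2.767 4.179 3.23
v 3.501 3.253 3.608
v 1.779 2.907 2.032
v 2.513 1.981 2.41
v 1.694 2.482 3.195
v 2.305 3.269 3.936
v 2.975 2.891 1.704
v 3.586 3.678 2.445
v 3.63 2.457 2.665
v 2.839 2.205 3.586
v 2.441 3.955 2.054
v 1.65 3.703 2.975
f 2 1 4
f 2 4 3
f 4 1 5
f 4 5 3
f 5 1 6
f 5 6 3
f 6 1 7
f 6 7 3
f 7 1 8
f 7 8 3
f 8 1 9
f 8 9 3
f 9 1 10
f 9 10 3
f 10 1 11
f 10 11 3
f 11 1 12
f 11 12 3
f 12 1 2
f 12 2 3
f 14 13 17
f 14 17 15
f 15 17 18
f 15 18 16
f 17 13 19
f 17 19 18
f 18 19 20
f 18 20 16
f 19 13 21
f 19 21 20
f 20 21 22
f 20 22 16
f 21 13 23
f 21 23 22
f 22 23 24
f 22 24 16
f 23 13 25
f 23 25 24
f 24 25 26
f 24 26 16
f 25 13 27
f 25 27 26
f 26 27 28
f 26 28 16
f 27 13 29
f 27 29 28
f 28 29 30
f 28 30 16
f 29 13 31
f 29 31 30
f 30 31 32
f 30 32 16
f 31 13 33
f 31 33 32
f 32 33 34
f 32 34 16
f 33 13 35
f 33 35 34
f 34 35 36
f 34 36 16
f 35 13 37
f 35 37 36
f 36 37 38
f 36 38 16
f 37 13 14
f 37 14 38
f 38 14 15
f 38 15 16
f 40 42 39
f 43 40 39
f 39 42 41
f 41 43 39
f 40 46 42
f 44 40 43
f 44 46 40
f 42 46 41
f 45 43 41
f 41 46 45
f 45 44 43
f 46 44 45
f 48 50 47
f 51 48 47
f 47 50 49
f 49 51 47
f 48 54 50
f 52 48 51
f 52 54 48
f 50 54 49
f 53 51 49
f 49 54 53
f 53 52 51
f 54 52 53
f 55 66 60
f 55 60 56
f 55 56 62
f 55 62 65
f 55 65 66
f 56 60 64
f 60 66 59
f 66 65 57
f 65 62 61
f 62 56 63
f 58 64 59
f 58 59 57
f 58 57 61
f 58 61 63
f 58 63 64
f 59 64 60
f 57 59 66
f 61 57 65
f 63 61 62
f 64 63 56



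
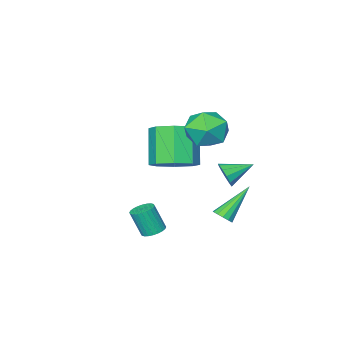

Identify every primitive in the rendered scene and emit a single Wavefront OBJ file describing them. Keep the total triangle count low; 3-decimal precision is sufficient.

v 3.75 -0.423 -1.435
v 4.216 -0.132 -1.443
v 4.496 -0.545 -0.253
v 4.03 -0.837 -0.245
v 4.079 0.011 -1.361
v 4.359 -0.402 -0.171
v 3.892 0.088 -1.29
v 4.171 -0.325 -0.101
v 3.683 0.087 -1.241
v 3.962 -0.326 -0.052
v 3.484 0.008 -1.222
v 3.764 -0.405 -0.033
v 3.326 -0.136 -1.235
v 3.605 -0.549 -0.046
v 3.232 -0.324 -1.279
v 3.512 -0.738 -0.089
v 3.218 -0.528 -1.346
v 3.497 -0.941 -0.156
v 3.284 -0.715 -1.427
v 3.564 -1.128 -0.237
v 3.421 -0.858 -1.509
v 3.701 -1.271 -0.319
v 3.609 -0.935 -1.579
v 3.888 -1.348 -0.39
v 3.818 -0.934 -1.628
v 4.097 -1.347 -0.439
v 4.016 -0.855 -1.647
v 4.296 -1.268 -0.458
v 4.175 -0.711 -1.634
v 4.454 -1.124 -0.445
v 4.268 -0.522 -1.591
v 4.548 -0.936 -0.401
v 4.283 -0.319 -1.524
v 4.562 -0.732 -0.334
v 1.192 -2.409 0.68
v 2.183 -2.371 1.107
v 1.519 -3.273 2.728
v 0.528 -3.311 2.3
v 1.733 -1.704 1.294
v 1.068 -2.606 2.914
v 0.966 -1.45 1.121
v 0.301 -2.352 2.741
v 0.331 -1.757 0.69
v -0.333 -2.659 2.31
v 0.201 -2.447 0.252
v -0.463 -3.349 1.873
v 0.652 -3.114 0.066
v -0.013 -4.016 1.686
v 1.419 -3.368 0.239
v 0.754 -4.27 1.859
v 2.053 -3.061 0.67
v 1.389 -3.963 2.29
v -0.388 -0.767 2.948
v 0.444 -0.07 2.815
v 0.716 -1.95 3.665
v 1.548 -1.253 3.532
v 0.765 -1.036 4.263
v 0.083 -0.305 3.82
v 1.077 -1.715 2.66
v 0.395 -0.984 2.217
v 1.35 -0.656 2.637
v 1.157 -0.236 3.628
v 0.003 -1.784 2.852
v -0.19 -1.364 3.843
v -0.305 -1.004 -2.399
v -0.043 -0.652 -2.138
v -1.735 -0.976 -1.001
v -0.216 -0.508 -2.317
v -0.416 -0.522 -2.522
v -0.582 -0.688 -2.688
v -0.659 -0.955 -2.762
v -0.624 -1.237 -2.721
v -0.488 -1.445 -2.577
v -0.293 -1.513 -2.377
v -0.102 -1.419 -2.184
v 0.024 -1.194 -2.059
v 0.046 -0.908 -2.041
v -0.708 -1.368 -0.135
v -0.381 -1.134 0.413
v -1.872 -0.892 0.355
v -0.375 -0.851 0.154
v -0.474 -0.732 -0.196
v -0.647 -0.816 -0.527
v -0.84 -1.074 -0.734
v -0.991 -1.426 -0.751
v -1.052 -1.759 -0.572
v -1.004 -1.968 -0.255
v -0.861 -1.987 0.101
v -0.67 -1.809 0.381
v -0.491 -1.491 0.497
f 2 1 5
f 2 5 3
f 3 5 6
f 3 6 4
f 5 1 7
f 5 7 6
f 6 7 8
f 6 8 4
f 7 1 9
f 7 9 8
f 8 9 10
f 8 10 4
f 9 1 11
f 9 11 10
f 10 11 12
f 10 12 4
f 11 1 13
f 11 13 12
f 12 13 14
f 12 14 4
f 13 1 15
f 13 15 14
f 14 15 16
f 14 16 4
f 15 1 17
f 15 17 16
f 16 17 18
f 16 18 4
f 17 1 19
f 17 19 18
f 18 19 20
f 18 20 4
f 19 1 21
f 19 21 20
f 20 21 22
f 20 22 4
f 21 1 23
f 21 23 22
f 22 23 24
f 22 24 4
f 23 1 25
f 23 25 24
f 24 25 26
f 24 26 4
f 25 1 27
f 25 27 26
f 26 27 28
f 26 28 4
f 27 1 29
f 27 29 28
f 28 29 30
f 28 30 4
f 29 1 31
f 29 31 30
f 30 31 32
f 30 32 4
f 31 1 33
f 31 33 32
f 32 33 34
f 32 34 4
f 33 1 2
f 33 2 34
f 34 2 3
f 34 3 4
f 36 35 39
f 36 39 37
f 37 39 40
f 37 40 38
f 39 35 41
f 39 41 40
f 40 41 42
f 40 42 38
f 41 35 43
f 41 43 42
f 42 43 44
f 42 44 38
f 43 35 45
f 43 45 44
f 44 45 46
f 44 46 38
f 45 35 47
f 45 47 46
f 46 47 48
f 46 48 38
f 47 35 49
f 47 49 48
f 48 49 50
f 48 50 38
f 49 35 51
f 49 51 50
f 50 51 52
f 50 52 38
f 51 35 36
f 51 36 52
f 52 36 37
f 52 37 38
f 53 64 58
f 53 58 54
f 53 54 60
f 53 60 63
f 53 63 64
f 54 58 62
f 58 64 57
f 64 63 55
f 63 60 59
f 60 54 61
f 56 62 57
f 56 57 55
f 56 55 59
f 56 59 61
f 56 61 62
f 57 62 58
f 55 57 64
f 59 55 63
f 61 59 60
f 62 61 54
f 66 65 68
f 66 68 67
f 68 65 69
f 68 69 67
f 69 65 70
f 69 70 67
f 70 65 71
f 70 71 67
f 71 65 72
f 71 72 67
f 72 65 73
f 72 73 67
f 73 65 74
f 73 74 67
f 74 65 75
f 74 75 67
f 75 65 76
f 75 76 67
f 76 65 77
f 76 77 67
f 77 65 66
f 77 66 67
f 79 78 81
f 79 81 80
f 81 78 82
f 81 82 80
f 82 78 83
f 82 83 80
f 83 78 84
f 83 84 80
f 84 78 85
f 84 85 80
f 85 78 86
f 85 86 80
f 86 78 87
f 86 87 80
f 87 78 88
f 87 88 80
f 88 78 89
f 88 89 80
f 89 78 90
f 89 90 80
f 90 78 79
f 90 79 80



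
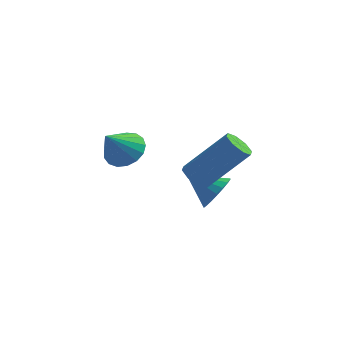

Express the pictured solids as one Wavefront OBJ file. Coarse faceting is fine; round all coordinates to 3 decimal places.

v -3.703 2.281 -0.181
v -3.144 2.631 0.306
v -4.077 1.399 0.881
v -3.468 2.843 0.368
v -3.846 2.926 0.304
v -4.192 2.862 0.129
v -4.425 2.664 -0.117
v -4.493 2.379 -0.378
v -4.38 2.071 -0.593
v -4.112 1.811 -0.715
v -3.75 1.659 -0.714
v -3.378 1.649 -0.591
v -3.08 1.784 -0.374
v -2.924 2.033 -0.113
v -2.948 2.338 0.132
v -0.466 2.641 -1.977
v -0.112 2.204 -1.422
v -1.554 2.639 -1.283
v -0.045 2.533 -1.317
v -0.062 2.883 -1.343
v -0.159 3.186 -1.494
v -0.317 3.38 -1.741
v -0.504 3.428 -2.034
v -0.684 3.32 -2.316
v -0.821 3.078 -2.531
v -0.887 2.749 -2.637
v -0.87 2.399 -2.611
v -0.773 2.097 -2.46
v -0.616 1.902 -2.213
v -0.428 1.854 -1.92
v -0.248 1.962 -1.637
v -0.618 0.536 -0.067
v -0.162 0.325 -0.395
v 1.195 0.874 1.139
v 0.738 1.084 1.467
v -0.248 0.769 -0.478
v 1.108 1.317 1.056
v -0.551 1.076 -0.319
v 0.806 1.624 1.214
v -0.893 1.066 -0.013
v 0.463 1.615 1.52
v -1.075 0.746 0.261
v 0.282 1.295 1.795
v -0.988 0.303 0.344
v 0.368 0.851 1.878
v -0.686 -0.004 0.186
v 0.671 0.544 1.719
v -0.343 0.005 -0.12
v 1.013 0.554 1.413
f 2 1 4
f 2 4 3
f 4 1 5
f 4 5 3
f 5 1 6
f 5 6 3
f 6 1 7
f 6 7 3
f 7 1 8
f 7 8 3
f 8 1 9
f 8 9 3
f 9 1 10
f 9 10 3
f 10 1 11
f 10 11 3
f 11 1 12
f 11 12 3
f 12 1 13
f 12 13 3
f 13 1 14
f 13 14 3
f 14 1 15
f 14 15 3
f 15 1 2
f 15 2 3
f 17 16 19
f 17 19 18
f 19 16 20
f 19 20 18
f 20 16 21
f 20 21 18
f 21 16 22
f 21 22 18
f 22 16 23
f 22 23 18
f 23 16 24
f 23 24 18
f 24 16 25
f 24 25 18
f 25 16 26
f 25 26 18
f 26 16 27
f 26 27 18
f 27 16 28
f 27 28 18
f 28 16 29
f 28 29 18
f 29 16 30
f 29 30 18
f 30 16 31
f 30 31 18
f 31 16 17
f 31 17 18
f 33 32 36
f 33 36 34
f 34 36 37
f 34 37 35
f 36 32 38
f 36 38 37
f 37 38 39
f 37 39 35
f 38 32 40
f 38 40 39
f 39 40 41
f 39 41 35
f 40 32 42
f 40 42 41
f 41 42 43
f 41 43 35
f 42 32 44
f 42 44 43
f 43 44 45
f 43 45 35
f 44 32 46
f 44 46 45
f 45 46 47
f 45 47 35
f 46 32 48
f 46 48 47
f 47 48 49
f 47 49 35
f 48 32 33
f 48 33 49
f 49 33 34
f 49 34 35



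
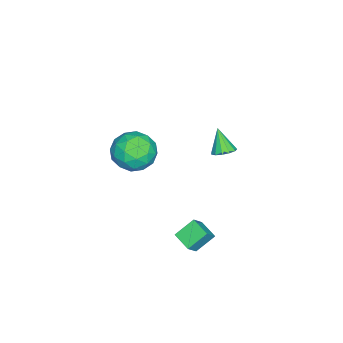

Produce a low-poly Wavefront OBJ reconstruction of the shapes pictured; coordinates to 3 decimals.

v 4.123 2.647 -0.696
v 3.486 3.314 0.024
v 3.513 2.827 -1.402
v 2.877 3.494 -0.681
v 4.663 3.446 -0.959
v 4.027 4.113 -0.238
v 4.054 3.626 -1.664
v 3.417 4.293 -0.944
v -2.352 2.854 -0.306
v -1.791 2.946 -0.035
v -2.848 2.366 0.886
v -1.974 3.246 0.012
v -2.278 3.421 -0.043
v -2.605 3.417 -0.181
v -2.852 3.234 -0.359
v -2.94 2.93 -0.52
v -2.841 2.602 -0.613
v -2.587 2.354 -0.608
v -2.259 2.265 -0.508
v -1.96 2.362 -0.344
v -1.785 2.616 -0.167
v 0.848 -0.003 2.418
v 1.364 0.421 3.337
v 2.476 -0.521 1.743
v 2.992 -0.097 2.662
v 2.34 -1.022 2.753
v 1.333 -0.702 3.171
v 2.507 0.602 1.909
v 1.5 0.922 2.327
v 2.389 0.795 3.022
v 2.286 -0.209 3.544
v 1.554 0.109 1.536
v 1.451 -0.895 2.058
v 0.963 0.255 2.937
v 2.877 -0.355 2.143
v 2.494 -0.898 2.197
v 2.797 -0.649 2.737
v 0.945 -0.405 2.839
v 1.248 -0.156 3.379
v 1.822 -1.004 3.036
v 2.592 0.056 1.701
v 2.895 0.305 2.241
v 1.043 0.549 2.343
v 1.346 0.798 2.883
v 2.018 0.904 2.044
v 1.869 0.724 3.292
v 2.826 0.419 2.895
v 2.541 0.83 2.453
v 1.949 1.018 2.698
v 1.808 0.134 3.598
v 2.765 -0.171 3.201
v 2.382 -0.715 3.255
v 1.79 -0.526 3.501
v 2.411 0.353 3.413
v 1.075 0.071 1.879
v 2.032 -0.234 1.482
v 2.05 0.426 1.579
v 1.458 0.615 1.825
v 1.014 -0.519 2.185
v 1.971 -0.824 1.788
v 1.891 -1.118 2.382
v 1.299 -0.93 2.627
v 1.429 -0.453 1.667
f 2 4 1
f 5 2 1
f 1 4 3
f 3 5 1
f 2 8 4
f 6 2 5
f 6 8 2
f 4 8 3
f 7 5 3
f 3 8 7
f 7 6 5
f 8 6 7
f 10 9 12
f 10 12 11
f 12 9 13
f 12 13 11
f 13 9 14
f 13 14 11
f 14 9 15
f 14 15 11
f 15 9 16
f 15 16 11
f 16 9 17
f 16 17 11
f 17 9 18
f 17 18 11
f 18 9 19
f 18 19 11
f 19 9 20
f 19 20 11
f 20 9 21
f 20 21 11
f 21 9 10
f 21 10 11
f 22 59 38
f 59 33 62
f 38 62 27
f 59 62 38
f 22 38 34
f 38 27 39
f 34 39 23
f 38 39 34
f 22 34 43
f 34 23 44
f 43 44 29
f 34 44 43
f 22 43 55
f 43 29 58
f 55 58 32
f 43 58 55
f 22 55 59
f 55 32 63
f 59 63 33
f 55 63 59
f 23 39 50
f 39 27 53
f 50 53 31
f 39 53 50
f 27 62 40
f 62 33 61
f 40 61 26
f 62 61 40
f 33 63 60
f 63 32 56
f 60 56 24
f 63 56 60
f 32 58 57
f 58 29 45
f 57 45 28
f 58 45 57
f 29 44 49
f 44 23 46
f 49 46 30
f 44 46 49
f 25 51 37
f 51 31 52
f 37 52 26
f 51 52 37
f 25 37 35
f 37 26 36
f 35 36 24
f 37 36 35
f 25 35 42
f 35 24 41
f 42 41 28
f 35 41 42
f 25 42 47
f 42 28 48
f 47 48 30
f 42 48 47
f 25 47 51
f 47 30 54
f 51 54 31
f 47 54 51
f 26 52 40
f 52 31 53
f 40 53 27
f 52 53 40
f 24 36 60
f 36 26 61
f 60 61 33
f 36 61 60
f 28 41 57
f 41 24 56
f 57 56 32
f 41 56 57
f 30 48 49
f 48 28 45
f 49 45 29
f 48 45 49
f 31 54 50
f 54 30 46
f 50 46 23
f 54 46 50



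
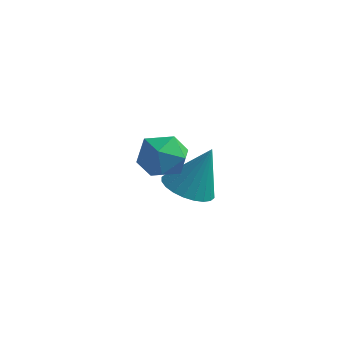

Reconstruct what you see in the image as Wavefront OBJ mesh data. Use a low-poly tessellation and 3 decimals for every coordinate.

v -2.656 1.624 -4.643
v -1.673 1.848 -5.057
v -1.944 2.176 -2.657
v -1.866 2.226 -5.093
v -2.179 2.511 -5.06
v -2.565 2.662 -4.964
v -2.964 2.655 -4.818
v -3.317 2.491 -4.646
v -3.569 2.195 -4.474
v -3.682 1.812 -4.327
v -3.639 1.4 -4.228
v -3.446 1.023 -4.193
v -3.132 0.737 -4.226
v -2.747 0.587 -4.322
v -2.347 0.594 -4.467
v -1.994 0.758 -4.639
v -1.742 1.054 -4.812
v -1.629 1.437 -4.958
v -1.995 -1.652 0.065
v -1.292 -2.17 0.631
v -1.868 -2.81 -1.151
v -1.165 -3.328 -0.585
v -2.159 -3.293 -0.276
v -2.237 -2.577 0.475
v -0.923 -2.403 -0.995
v -1.001 -1.687 -0.244
v -0.63 -2.634 -0.023
v -1.393 -3.184 0.421
v -1.767 -1.796 -0.941
v -2.53 -2.346 -0.497
f 2 1 4
f 2 4 3
f 4 1 5
f 4 5 3
f 5 1 6
f 5 6 3
f 6 1 7
f 6 7 3
f 7 1 8
f 7 8 3
f 8 1 9
f 8 9 3
f 9 1 10
f 9 10 3
f 10 1 11
f 10 11 3
f 11 1 12
f 11 12 3
f 12 1 13
f 12 13 3
f 13 1 14
f 13 14 3
f 14 1 15
f 14 15 3
f 15 1 16
f 15 16 3
f 16 1 17
f 16 17 3
f 17 1 18
f 17 18 3
f 18 1 2
f 18 2 3
f 19 30 24
f 19 24 20
f 19 20 26
f 19 26 29
f 19 29 30
f 20 24 28
f 24 30 23
f 30 29 21
f 29 26 25
f 26 20 27
f 22 28 23
f 22 23 21
f 22 21 25
f 22 25 27
f 22 27 28
f 23 28 24
f 21 23 30
f 25 21 29
f 27 25 26
f 28 27 20



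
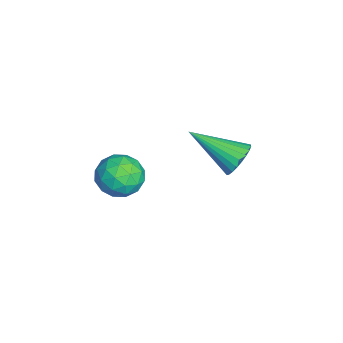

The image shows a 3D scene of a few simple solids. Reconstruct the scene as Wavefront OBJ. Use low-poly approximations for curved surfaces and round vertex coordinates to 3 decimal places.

v -0.269 1.291 0.708
v 0.272 1.171 1.125
v 0.108 0.509 -0.005
v 0.649 0.389 0.412
v 0.009 0.207 0.612
v -0.223 0.69 1.052
v 0.603 0.99 0.068
v 0.371 1.473 0.508
v 0.811 0.984 0.73
v 0.444 0.501 1.066
v -0.064 1.179 0.054
v -0.431 0.696 0.39
v -0.031 1.299 0.979
v 0.411 0.381 0.141
v 0.035 0.274 0.258
v 0.353 0.203 0.504
v -0.323 1.017 0.936
v -0.005 0.946 1.182
v -0.159 0.38 0.88
v 0.385 0.734 -0.062
v 0.703 0.663 0.184
v 0.027 1.477 0.616
v 0.345 1.406 0.862
v 0.539 1.3 0.24
v 0.603 1.119 0.992
v 0.825 0.66 0.573
v 0.798 1.013 0.371
v 0.661 1.297 0.629
v 0.388 0.835 1.19
v 0.609 0.376 0.771
v 0.233 0.269 0.888
v 0.096 0.553 1.147
v 0.704 0.726 0.957
v -0.229 1.304 0.349
v -0.008 0.845 -0.07
v 0.284 1.127 -0.027
v 0.147 1.411 0.232
v -0.445 1.02 0.547
v -0.223 0.561 0.128
v -0.281 0.383 0.491
v -0.418 0.667 0.749
v -0.324 0.954 0.163
v -3.045 4.058 -1.831
v -2.716 3.719 -2.201
v -3.515 2.682 -0.989
v -2.56 3.768 -2.034
v -2.478 3.861 -1.836
v -2.482 3.985 -1.637
v -2.572 4.119 -1.467
v -2.734 4.244 -1.353
v -2.943 4.341 -1.312
v -3.168 4.394 -1.35
v -3.374 4.397 -1.461
v -3.53 4.348 -1.628
v -3.612 4.254 -1.827
v -3.608 4.131 -2.026
v -3.518 3.997 -2.195
v -3.356 3.871 -2.309
v -3.147 3.775 -2.35
v -2.922 3.721 -2.312
f 1 38 17
f 38 12 41
f 17 41 6
f 38 41 17
f 1 17 13
f 17 6 18
f 13 18 2
f 17 18 13
f 1 13 22
f 13 2 23
f 22 23 8
f 13 23 22
f 1 22 34
f 22 8 37
f 34 37 11
f 22 37 34
f 1 34 38
f 34 11 42
f 38 42 12
f 34 42 38
f 2 18 29
f 18 6 32
f 29 32 10
f 18 32 29
f 6 41 19
f 41 12 40
f 19 40 5
f 41 40 19
f 12 42 39
f 42 11 35
f 39 35 3
f 42 35 39
f 11 37 36
f 37 8 24
f 36 24 7
f 37 24 36
f 8 23 28
f 23 2 25
f 28 25 9
f 23 25 28
f 4 30 16
f 30 10 31
f 16 31 5
f 30 31 16
f 4 16 14
f 16 5 15
f 14 15 3
f 16 15 14
f 4 14 21
f 14 3 20
f 21 20 7
f 14 20 21
f 4 21 26
f 21 7 27
f 26 27 9
f 21 27 26
f 4 26 30
f 26 9 33
f 30 33 10
f 26 33 30
f 5 31 19
f 31 10 32
f 19 32 6
f 31 32 19
f 3 15 39
f 15 5 40
f 39 40 12
f 15 40 39
f 7 20 36
f 20 3 35
f 36 35 11
f 20 35 36
f 9 27 28
f 27 7 24
f 28 24 8
f 27 24 28
f 10 33 29
f 33 9 25
f 29 25 2
f 33 25 29
f 44 43 46
f 44 46 45
f 46 43 47
f 46 47 45
f 47 43 48
f 47 48 45
f 48 43 49
f 48 49 45
f 49 43 50
f 49 50 45
f 50 43 51
f 50 51 45
f 51 43 52
f 51 52 45
f 52 43 53
f 52 53 45
f 53 43 54
f 53 54 45
f 54 43 55
f 54 55 45
f 55 43 56
f 55 56 45
f 56 43 57
f 56 57 45
f 57 43 58
f 57 58 45
f 58 43 59
f 58 59 45
f 59 43 60
f 59 60 45
f 60 43 44
f 60 44 45



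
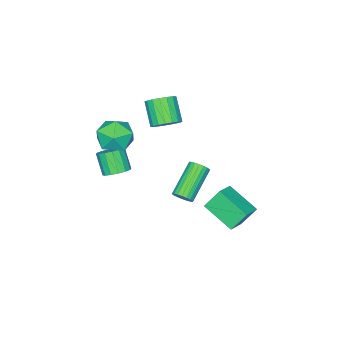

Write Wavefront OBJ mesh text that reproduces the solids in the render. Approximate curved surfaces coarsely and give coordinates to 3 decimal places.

v -1.703 -2.069 1.59
v -1.181 -1.689 2.203
v -1.836 -2.69 3.382
v -2.357 -3.071 2.77
v -1.507 -1.464 2.212
v -2.162 -2.465 3.392
v -1.872 -1.359 2.099
v -2.527 -2.36 3.279
v -2.203 -1.395 1.885
v -2.858 -2.396 3.064
v -2.435 -1.565 1.612
v -3.09 -2.566 2.792
v -2.522 -1.834 1.335
v -3.177 -2.835 2.515
v -2.447 -2.15 1.109
v -3.101 -3.151 2.288
v -2.224 -2.45 0.978
v -2.879 -3.451 2.157
v -1.898 -2.675 0.968
v -2.553 -3.676 2.148
v -1.533 -2.78 1.081
v -2.188 -3.781 2.261
v -1.202 -2.744 1.296
v -1.857 -3.745 2.475
v -0.97 -2.574 1.568
v -1.625 -3.575 2.748
v -0.883 -2.305 1.845
v -1.538 -3.306 3.025
v -0.959 -1.989 2.072
v -1.613 -2.99 3.251
v 3.78 3.806 2.588
v 4.116 3.565 2.995
v 2.415 3.234 4.2
v 2.08 3.474 3.792
v 4.117 3.797 3.06
v 2.416 3.466 4.265
v 4.059 4.031 3.044
v 2.359 3.7 4.248
v 3.954 4.226 2.948
v 2.253 3.894 4.153
v 3.818 4.348 2.79
v 2.118 4.017 3.995
v 3.676 4.376 2.598
v 1.975 4.045 3.802
v 3.552 4.306 2.403
v 1.851 3.974 3.607
v 3.467 4.149 2.24
v 1.767 3.818 3.445
v 3.437 3.933 2.138
v 1.736 3.602 3.342
v 3.466 3.695 2.113
v 1.765 3.363 3.318
v 3.549 3.476 2.171
v 1.849 3.144 3.375
v 3.672 3.314 2.3
v 1.972 2.982 3.504
v 3.814 3.237 2.479
v 2.114 2.906 3.684
v 3.95 3.258 2.677
v 2.25 2.927 3.882
v 4.057 3.374 2.86
v 2.356 3.043 4.064
v 1.785 -1.947 1.711
v 2.508 -2.902 1.756
v 0.392 -2.958 2.604
v 1.115 -3.913 2.649
v 1.356 -2.947 3.316
v 2.217 -2.322 2.764
v 0.683 -3.538 1.596
v 1.544 -2.913 1.044
v 1.827 -3.886 1.685
v 2.243 -3.52 2.748
v 0.657 -2.34 1.612
v 1.073 -1.974 2.675
v 1.98 -2.353 -0.226
v 2.385 -1.851 0.23
v 2.045 -2.626 1.383
v 1.64 -3.127 0.926
v 2.005 -1.701 0.219
v 1.665 -2.475 1.372
v 1.619 -1.725 0.088
v 1.278 -2.499 1.241
v 1.329 -1.917 -0.126
v 0.988 -2.692 1.027
v 1.213 -2.226 -0.368
v 0.873 -3.001 0.785
v 1.303 -2.569 -0.572
v 0.963 -3.344 0.581
v 1.575 -2.854 -0.683
v 1.235 -3.629 0.47
v 1.955 -3.005 -0.672
v 1.615 -3.779 0.481
v 2.342 -2.981 -0.541
v 2.001 -3.755 0.612
v 2.632 -2.788 -0.327
v 2.291 -3.563 0.826
v 2.747 -2.479 -0.085
v 2.407 -3.254 1.068
v 2.657 -2.136 0.119
v 2.317 -2.911 1.272
v -1.186 4.7 -1.353
v -1.176 2.856 -0.48
v -0.057 4.934 -0.871
v -0.047 3.09 0.002
v -0.573 4.15 -2.522
v -0.563 2.306 -1.649
v 0.556 4.384 -2.04
v 0.566 2.54 -1.167
f 2 1 5
f 2 5 3
f 3 5 6
f 3 6 4
f 5 1 7
f 5 7 6
f 6 7 8
f 6 8 4
f 7 1 9
f 7 9 8
f 8 9 10
f 8 10 4
f 9 1 11
f 9 11 10
f 10 11 12
f 10 12 4
f 11 1 13
f 11 13 12
f 12 13 14
f 12 14 4
f 13 1 15
f 13 15 14
f 14 15 16
f 14 16 4
f 15 1 17
f 15 17 16
f 16 17 18
f 16 18 4
f 17 1 19
f 17 19 18
f 18 19 20
f 18 20 4
f 19 1 21
f 19 21 20
f 20 21 22
f 20 22 4
f 21 1 23
f 21 23 22
f 22 23 24
f 22 24 4
f 23 1 25
f 23 25 24
f 24 25 26
f 24 26 4
f 25 1 27
f 25 27 26
f 26 27 28
f 26 28 4
f 27 1 29
f 27 29 28
f 28 29 30
f 28 30 4
f 29 1 2
f 29 2 30
f 30 2 3
f 30 3 4
f 32 31 35
f 32 35 33
f 33 35 36
f 33 36 34
f 35 31 37
f 35 37 36
f 36 37 38
f 36 38 34
f 37 31 39
f 37 39 38
f 38 39 40
f 38 40 34
f 39 31 41
f 39 41 40
f 40 41 42
f 40 42 34
f 41 31 43
f 41 43 42
f 42 43 44
f 42 44 34
f 43 31 45
f 43 45 44
f 44 45 46
f 44 46 34
f 45 31 47
f 45 47 46
f 46 47 48
f 46 48 34
f 47 31 49
f 47 49 48
f 48 49 50
f 48 50 34
f 49 31 51
f 49 51 50
f 50 51 52
f 50 52 34
f 51 31 53
f 51 53 52
f 52 53 54
f 52 54 34
f 53 31 55
f 53 55 54
f 54 55 56
f 54 56 34
f 55 31 57
f 55 57 56
f 56 57 58
f 56 58 34
f 57 31 59
f 57 59 58
f 58 59 60
f 58 60 34
f 59 31 61
f 59 61 60
f 60 61 62
f 60 62 34
f 61 31 32
f 61 32 62
f 62 32 33
f 62 33 34
f 63 74 68
f 63 68 64
f 63 64 70
f 63 70 73
f 63 73 74
f 64 68 72
f 68 74 67
f 74 73 65
f 73 70 69
f 70 64 71
f 66 72 67
f 66 67 65
f 66 65 69
f 66 69 71
f 66 71 72
f 67 72 68
f 65 67 74
f 69 65 73
f 71 69 70
f 72 71 64
f 76 75 79
f 76 79 77
f 77 79 80
f 77 80 78
f 79 75 81
f 79 81 80
f 80 81 82
f 80 82 78
f 81 75 83
f 81 83 82
f 82 83 84
f 82 84 78
f 83 75 85
f 83 85 84
f 84 85 86
f 84 86 78
f 85 75 87
f 85 87 86
f 86 87 88
f 86 88 78
f 87 75 89
f 87 89 88
f 88 89 90
f 88 90 78
f 89 75 91
f 89 91 90
f 90 91 92
f 90 92 78
f 91 75 93
f 91 93 92
f 92 93 94
f 92 94 78
f 93 75 95
f 93 95 94
f 94 95 96
f 94 96 78
f 95 75 97
f 95 97 96
f 96 97 98
f 96 98 78
f 97 75 99
f 97 99 98
f 98 99 100
f 98 100 78
f 99 75 76
f 99 76 100
f 100 76 77
f 100 77 78
f 102 104 101
f 105 102 101
f 101 104 103
f 103 105 101
f 102 108 104
f 106 102 105
f 106 108 102
f 104 108 103
f 107 105 103
f 103 108 107
f 107 106 105
f 108 106 107

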